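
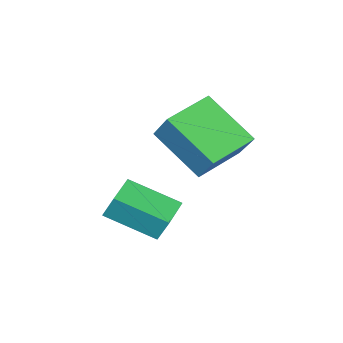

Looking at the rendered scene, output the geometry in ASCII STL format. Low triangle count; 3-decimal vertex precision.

solid 
facet normal -0.963 -0.023 0.269
outer loop
vertex -3.065 -4.696 3.635
vertex -2.783 -3.71 4.729
vertex -3.483 -3.07 2.276
endloop
endfacet
facet normal -0.188 -0.658 -0.729
outer loop
vertex -1.817 -3.03 1.811
vertex -3.065 -4.696 3.635
vertex -3.483 -3.07 2.276
endloop
endfacet
facet normal -0.963 -0.023 0.269
outer loop
vertex -3.483 -3.07 2.276
vertex -2.783 -3.71 4.729
vertex -3.201 -2.084 3.37
endloop
endfacet
facet normal -0.194 0.753 -0.629
outer loop
vertex -3.201 -2.084 3.37
vertex -1.817 -3.03 1.811
vertex -3.483 -3.07 2.276
endloop
endfacet
facet normal 0.194 -0.753 0.629
outer loop
vertex -3.065 -4.696 3.635
vertex -1.117 -3.67 4.264
vertex -2.783 -3.71 4.729
endloop
endfacet
facet normal -0.188 -0.658 -0.729
outer loop
vertex -1.399 -4.656 3.17
vertex -3.065 -4.696 3.635
vertex -1.817 -3.03 1.811
endloop
endfacet
facet normal 0.194 -0.753 0.629
outer loop
vertex -1.399 -4.656 3.17
vertex -1.117 -3.67 4.264
vertex -3.065 -4.696 3.635
endloop
endfacet
facet normal 0.188 0.658 0.729
outer loop
vertex -2.783 -3.71 4.729
vertex -1.117 -3.67 4.264
vertex -3.201 -2.084 3.37
endloop
endfacet
facet normal -0.194 0.753 -0.629
outer loop
vertex -1.535 -2.044 2.905
vertex -1.817 -3.03 1.811
vertex -3.201 -2.084 3.37
endloop
endfacet
facet normal 0.188 0.658 0.729
outer loop
vertex -3.201 -2.084 3.37
vertex -1.117 -3.67 4.264
vertex -1.535 -2.044 2.905
endloop
endfacet
facet normal 0.963 0.023 -0.269
outer loop
vertex -1.535 -2.044 2.905
vertex -1.399 -4.656 3.17
vertex -1.817 -3.03 1.811
endloop
endfacet
facet normal 0.963 0.023 -0.269
outer loop
vertex -1.117 -3.67 4.264
vertex -1.399 -4.656 3.17
vertex -1.535 -2.044 2.905
endloop
endfacet
facet normal -0.845 -0.498 0.195
outer loop
vertex -0.291 -4.537 1.629
vertex -1.287 -3.161 0.823
vertex -0.219 -5.012 0.729
endloop
endfacet
facet normal 0.530 -0.732 0.429
outer loop
vertex 0.787 -4.419 0.497
vertex -0.291 -4.537 1.629
vertex -0.219 -5.012 0.729
endloop
endfacet
facet normal -0.845 -0.498 0.194
outer loop
vertex -0.219 -5.012 0.729
vertex -1.287 -3.161 0.823
vertex -1.215 -3.635 -0.077
endloop
endfacet
facet normal 0.071 -0.465 -0.882
outer loop
vertex -1.215 -3.635 -0.077
vertex 0.787 -4.419 0.497
vertex -0.219 -5.012 0.729
endloop
endfacet
facet normal -0.071 0.465 0.882
outer loop
vertex -0.291 -4.537 1.629
vertex -0.281 -2.568 0.591
vertex -1.287 -3.161 0.823
endloop
endfacet
facet normal 0.530 -0.732 0.428
outer loop
vertex 0.715 -3.945 1.397
vertex -0.291 -4.537 1.629
vertex 0.787 -4.419 0.497
endloop
endfacet
facet normal -0.070 0.465 0.882
outer loop
vertex 0.715 -3.945 1.397
vertex -0.281 -2.568 0.591
vertex -0.291 -4.537 1.629
endloop
endfacet
facet normal -0.530 0.732 -0.428
outer loop
vertex -1.287 -3.161 0.823
vertex -0.281 -2.568 0.591
vertex -1.215 -3.635 -0.077
endloop
endfacet
facet normal 0.071 -0.466 -0.882
outer loop
vertex -0.209 -3.043 -0.309
vertex 0.787 -4.419 0.497
vertex -1.215 -3.635 -0.077
endloop
endfacet
facet normal -0.530 0.732 -0.429
outer loop
vertex -1.215 -3.635 -0.077
vertex -0.281 -2.568 0.591
vertex -0.209 -3.043 -0.309
endloop
endfacet
facet normal 0.845 0.498 -0.195
outer loop
vertex -0.209 -3.043 -0.309
vertex 0.715 -3.945 1.397
vertex 0.787 -4.419 0.497
endloop
endfacet
facet normal 0.845 0.497 -0.195
outer loop
vertex -0.281 -2.568 0.591
vertex 0.715 -3.945 1.397
vertex -0.209 -3.043 -0.309
endloop
endfacet

endsolid


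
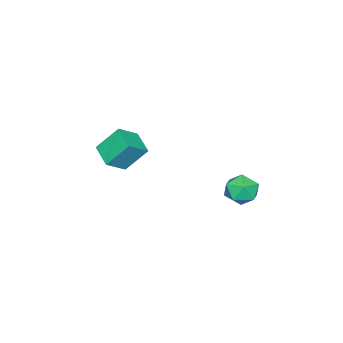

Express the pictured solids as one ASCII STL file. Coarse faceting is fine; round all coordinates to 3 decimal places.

solid 
facet normal -0.568 -0.767 0.297
outer loop
vertex 0.928 -2.934 4.812
vertex -0.161 -2.455 3.966
vertex 1.563 -3.943 3.423
endloop
endfacet
facet normal 0.746 -0.328 0.579
outer loop
vertex 2.421 -2.785 2.974
vertex 0.928 -2.934 4.812
vertex 1.563 -3.943 3.423
endloop
endfacet
facet normal -0.568 -0.767 0.298
outer loop
vertex 1.563 -3.943 3.423
vertex -0.161 -2.455 3.966
vertex 0.473 -3.464 2.577
endloop
endfacet
facet normal 0.347 -0.551 -0.759
outer loop
vertex 0.473 -3.464 2.577
vertex 2.421 -2.785 2.974
vertex 1.563 -3.943 3.423
endloop
endfacet
facet normal -0.347 0.551 0.759
outer loop
vertex 0.928 -2.934 4.812
vertex 0.697 -1.297 3.517
vertex -0.161 -2.455 3.966
endloop
endfacet
facet normal 0.746 -0.329 0.579
outer loop
vertex 1.787 -1.776 4.363
vertex 0.928 -2.934 4.812
vertex 2.421 -2.785 2.974
endloop
endfacet
facet normal -0.347 0.551 0.759
outer loop
vertex 1.787 -1.776 4.363
vertex 0.697 -1.297 3.517
vertex 0.928 -2.934 4.812
endloop
endfacet
facet normal -0.746 0.328 -0.579
outer loop
vertex -0.161 -2.455 3.966
vertex 0.697 -1.297 3.517
vertex 0.473 -3.464 2.577
endloop
endfacet
facet normal 0.347 -0.551 -0.759
outer loop
vertex 1.332 -2.306 2.128
vertex 2.421 -2.785 2.974
vertex 0.473 -3.464 2.577
endloop
endfacet
facet normal -0.746 0.328 -0.580
outer loop
vertex 0.473 -3.464 2.577
vertex 0.697 -1.297 3.517
vertex 1.332 -2.306 2.128
endloop
endfacet
facet normal 0.569 0.767 -0.298
outer loop
vertex 1.332 -2.306 2.128
vertex 1.787 -1.776 4.363
vertex 2.421 -2.785 2.974
endloop
endfacet
facet normal 0.568 0.767 -0.298
outer loop
vertex 0.697 -1.297 3.517
vertex 1.787 -1.776 4.363
vertex 1.332 -2.306 2.128
endloop
endfacet
facet normal -0.702 0.253 0.665
outer loop
vertex -0.47 4.539 2.283
vertex -1.033 3.708 2.005
vertex -0.334 3.63 2.773
endloop
endfacet
facet normal -0.056 0.467 0.882
outer loop
vertex -0.47 4.539 2.283
vertex -0.334 3.63 2.773
vertex 0.49 4.213 2.517
endloop
endfacet
facet normal 0.212 0.899 0.382
outer loop
vertex -0.47 4.539 2.283
vertex 0.49 4.213 2.517
vertex 0.3 4.651 1.592
endloop
endfacet
facet normal -0.268 0.953 -0.144
outer loop
vertex -0.47 4.539 2.283
vertex 0.3 4.651 1.592
vertex -0.641 4.339 1.276
endloop
endfacet
facet normal -0.832 0.553 0.031
outer loop
vertex -0.47 4.539 2.283
vertex -0.641 4.339 1.276
vertex -1.033 3.708 2.005
endloop
endfacet
facet normal 0.364 -0.108 0.925
outer loop
vertex 0.49 4.213 2.517
vertex -0.334 3.63 2.773
vertex 0.521 3.181 2.384
endloop
endfacet
facet normal -0.681 -0.455 0.574
outer loop
vertex -0.334 3.63 2.773
vertex -1.033 3.708 2.005
vertex -0.42 2.869 2.068
endloop
endfacet
facet normal -0.891 0.031 -0.452
outer loop
vertex -1.033 3.708 2.005
vertex -0.641 4.339 1.276
vertex -0.61 3.307 1.143
endloop
endfacet
facet normal 0.022 0.678 -0.735
outer loop
vertex -0.641 4.339 1.276
vertex 0.3 4.651 1.592
vertex 0.214 3.89 0.887
endloop
endfacet
facet normal 0.798 0.592 0.116
outer loop
vertex 0.3 4.651 1.592
vertex 0.49 4.213 2.517
vertex 0.913 3.812 1.655
endloop
endfacet
facet normal 0.268 -0.953 0.144
outer loop
vertex 0.35 2.981 1.377
vertex 0.521 3.181 2.384
vertex -0.42 2.869 2.068
endloop
endfacet
facet normal -0.212 -0.899 -0.382
outer loop
vertex 0.35 2.981 1.377
vertex -0.42 2.869 2.068
vertex -0.61 3.307 1.143
endloop
endfacet
facet normal 0.056 -0.467 -0.882
outer loop
vertex 0.35 2.981 1.377
vertex -0.61 3.307 1.143
vertex 0.214 3.89 0.887
endloop
endfacet
facet normal 0.702 -0.253 -0.665
outer loop
vertex 0.35 2.981 1.377
vertex 0.214 3.89 0.887
vertex 0.913 3.812 1.655
endloop
endfacet
facet normal 0.832 -0.553 -0.031
outer loop
vertex 0.35 2.981 1.377
vertex 0.913 3.812 1.655
vertex 0.521 3.181 2.384
endloop
endfacet
facet normal -0.022 -0.678 0.735
outer loop
vertex -0.42 2.869 2.068
vertex 0.521 3.181 2.384
vertex -0.334 3.63 2.773
endloop
endfacet
facet normal -0.798 -0.592 -0.116
outer loop
vertex -0.61 3.307 1.143
vertex -0.42 2.869 2.068
vertex -1.033 3.708 2.005
endloop
endfacet
facet normal -0.364 0.108 -0.925
outer loop
vertex 0.214 3.89 0.887
vertex -0.61 3.307 1.143
vertex -0.641 4.339 1.276
endloop
endfacet
facet normal 0.681 0.455 -0.574
outer loop
vertex 0.913 3.812 1.655
vertex 0.214 3.89 0.887
vertex 0.3 4.651 1.592
endloop
endfacet
facet normal 0.891 -0.031 0.452
outer loop
vertex 0.521 3.181 2.384
vertex 0.913 3.812 1.655
vertex 0.49 4.213 2.517
endloop
endfacet

endsolid


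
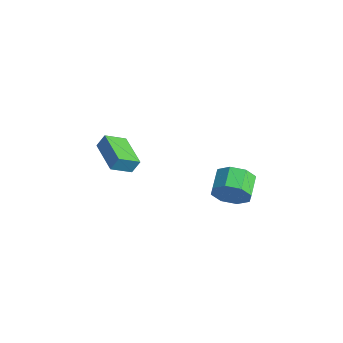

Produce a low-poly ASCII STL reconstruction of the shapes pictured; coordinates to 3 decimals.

solid 
facet normal 0.622 -0.720 -0.309
outer loop
vertex 3.894 0.781 1.041
vertex 3.294 0.632 0.18
vertex 4.124 1.247 0.417
endloop
endfacet
facet normal 0.730 0.391 0.561
outer loop
vertex 3.894 0.781 1.041
vertex 4.124 1.247 0.417
vertex 3.086 1.717 1.441
endloop
endfacet
facet normal 0.730 0.390 0.561
outer loop
vertex 3.086 1.717 1.441
vertex 4.124 1.247 0.417
vertex 3.316 2.183 0.818
endloop
endfacet
facet normal -0.622 0.720 0.309
outer loop
vertex 3.086 1.717 1.441
vertex 3.316 2.183 0.818
vertex 2.486 1.568 0.58
endloop
endfacet
facet normal 0.622 -0.720 -0.308
outer loop
vertex 4.124 1.247 0.417
vertex 3.294 0.632 0.18
vertex 3.868 1.352 -0.345
endloop
endfacet
facet normal 0.717 0.682 -0.147
outer loop
vertex 4.124 1.247 0.417
vertex 3.868 1.352 -0.345
vertex 3.316 2.183 0.818
endloop
endfacet
facet normal 0.717 0.682 -0.147
outer loop
vertex 3.316 2.183 0.818
vertex 3.868 1.352 -0.345
vertex 3.06 2.288 0.055
endloop
endfacet
facet normal -0.622 0.720 0.308
outer loop
vertex 3.316 2.183 0.818
vertex 3.06 2.288 0.055
vertex 2.486 1.568 0.58
endloop
endfacet
facet normal 0.621 -0.720 -0.308
outer loop
vertex 3.868 1.352 -0.345
vertex 3.294 0.632 0.18
vertex 3.276 1.036 -0.8
endloop
endfacet
facet normal 0.284 0.574 -0.768
outer loop
vertex 3.868 1.352 -0.345
vertex 3.276 1.036 -0.8
vertex 3.06 2.288 0.055
endloop
endfacet
facet normal 0.284 0.574 -0.768
outer loop
vertex 3.06 2.288 0.055
vertex 3.276 1.036 -0.8
vertex 2.468 1.972 -0.4
endloop
endfacet
facet normal -0.621 0.720 0.308
outer loop
vertex 3.06 2.288 0.055
vertex 2.468 1.972 -0.4
vertex 2.486 1.568 0.58
endloop
endfacet
facet normal 0.621 -0.720 -0.308
outer loop
vertex 3.276 1.036 -0.8
vertex 3.294 0.632 0.18
vertex 2.694 0.483 -0.681
endloop
endfacet
facet normal -0.315 0.130 -0.940
outer loop
vertex 3.276 1.036 -0.8
vertex 2.694 0.483 -0.681
vertex 2.468 1.972 -0.4
endloop
endfacet
facet normal -0.315 0.130 -0.940
outer loop
vertex 2.468 1.972 -0.4
vertex 2.694 0.483 -0.681
vertex 1.886 1.419 -0.281
endloop
endfacet
facet normal -0.621 0.720 0.308
outer loop
vertex 2.468 1.972 -0.4
vertex 1.886 1.419 -0.281
vertex 2.486 1.568 0.58
endloop
endfacet
facet normal 0.622 -0.720 -0.309
outer loop
vertex 2.694 0.483 -0.681
vertex 3.294 0.632 0.18
vertex 2.464 0.017 -0.058
endloop
endfacet
facet normal -0.730 -0.390 -0.561
outer loop
vertex 2.694 0.483 -0.681
vertex 2.464 0.017 -0.058
vertex 1.886 1.419 -0.281
endloop
endfacet
facet normal -0.730 -0.390 -0.561
outer loop
vertex 1.886 1.419 -0.281
vertex 2.464 0.017 -0.058
vertex 1.656 0.953 0.343
endloop
endfacet
facet normal -0.622 0.720 0.309
outer loop
vertex 1.886 1.419 -0.281
vertex 1.656 0.953 0.343
vertex 2.486 1.568 0.58
endloop
endfacet
facet normal 0.622 -0.720 -0.308
outer loop
vertex 2.464 0.017 -0.058
vertex 3.294 0.632 0.18
vertex 2.72 -0.088 0.705
endloop
endfacet
facet normal -0.717 -0.682 0.147
outer loop
vertex 2.464 0.017 -0.058
vertex 2.72 -0.088 0.705
vertex 1.656 0.953 0.343
endloop
endfacet
facet normal -0.717 -0.682 0.147
outer loop
vertex 1.656 0.953 0.343
vertex 2.72 -0.088 0.705
vertex 1.912 0.848 1.105
endloop
endfacet
facet normal -0.622 0.720 0.308
outer loop
vertex 1.656 0.953 0.343
vertex 1.912 0.848 1.105
vertex 2.486 1.568 0.58
endloop
endfacet
facet normal 0.621 -0.720 -0.308
outer loop
vertex 2.72 -0.088 0.705
vertex 3.294 0.632 0.18
vertex 3.312 0.228 1.16
endloop
endfacet
facet normal -0.284 -0.574 0.768
outer loop
vertex 2.72 -0.088 0.705
vertex 3.312 0.228 1.16
vertex 1.912 0.848 1.105
endloop
endfacet
facet normal -0.284 -0.574 0.768
outer loop
vertex 1.912 0.848 1.105
vertex 3.312 0.228 1.16
vertex 2.504 1.164 1.56
endloop
endfacet
facet normal -0.621 0.720 0.308
outer loop
vertex 1.912 0.848 1.105
vertex 2.504 1.164 1.56
vertex 2.486 1.568 0.58
endloop
endfacet
facet normal 0.621 -0.720 -0.308
outer loop
vertex 3.312 0.228 1.16
vertex 3.294 0.632 0.18
vertex 3.894 0.781 1.041
endloop
endfacet
facet normal 0.315 -0.130 0.940
outer loop
vertex 3.312 0.228 1.16
vertex 3.894 0.781 1.041
vertex 2.504 1.164 1.56
endloop
endfacet
facet normal 0.315 -0.130 0.940
outer loop
vertex 2.504 1.164 1.56
vertex 3.894 0.781 1.041
vertex 3.086 1.717 1.441
endloop
endfacet
facet normal -0.621 0.720 0.308
outer loop
vertex 2.504 1.164 1.56
vertex 3.086 1.717 1.441
vertex 2.486 1.568 0.58
endloop
endfacet
facet normal -0.961 0.266 0.078
outer loop
vertex -4.163 -1.741 0.85
vertex -3.902 -0.592 0.151
vertex -4.336 -2.15 0.113
endloop
endfacet
facet normal -0.190 -0.839 0.510
outer loop
vertex -2.318 -2.708 -0.051
vertex -4.163 -1.741 0.85
vertex -4.336 -2.15 0.113
endloop
endfacet
facet normal -0.961 0.266 0.078
outer loop
vertex -4.336 -2.15 0.113
vertex -3.902 -0.592 0.151
vertex -4.075 -1.001 -0.586
endloop
endfacet
facet normal -0.201 -0.475 -0.856
outer loop
vertex -4.075 -1.001 -0.586
vertex -2.318 -2.708 -0.051
vertex -4.336 -2.15 0.113
endloop
endfacet
facet normal 0.201 0.475 0.856
outer loop
vertex -4.163 -1.741 0.85
vertex -1.884 -1.15 -0.013
vertex -3.902 -0.592 0.151
endloop
endfacet
facet normal -0.190 -0.839 0.510
outer loop
vertex -2.145 -2.299 0.686
vertex -4.163 -1.741 0.85
vertex -2.318 -2.708 -0.051
endloop
endfacet
facet normal 0.201 0.475 0.856
outer loop
vertex -2.145 -2.299 0.686
vertex -1.884 -1.15 -0.013
vertex -4.163 -1.741 0.85
endloop
endfacet
facet normal 0.190 0.839 -0.510
outer loop
vertex -3.902 -0.592 0.151
vertex -1.884 -1.15 -0.013
vertex -4.075 -1.001 -0.586
endloop
endfacet
facet normal -0.201 -0.475 -0.856
outer loop
vertex -2.057 -1.559 -0.75
vertex -2.318 -2.708 -0.051
vertex -4.075 -1.001 -0.586
endloop
endfacet
facet normal 0.190 0.839 -0.510
outer loop
vertex -4.075 -1.001 -0.586
vertex -1.884 -1.15 -0.013
vertex -2.057 -1.559 -0.75
endloop
endfacet
facet normal 0.961 -0.266 -0.078
outer loop
vertex -2.057 -1.559 -0.75
vertex -2.145 -2.299 0.686
vertex -2.318 -2.708 -0.051
endloop
endfacet
facet normal 0.961 -0.266 -0.078
outer loop
vertex -1.884 -1.15 -0.013
vertex -2.145 -2.299 0.686
vertex -2.057 -1.559 -0.75
endloop
endfacet

endsolid


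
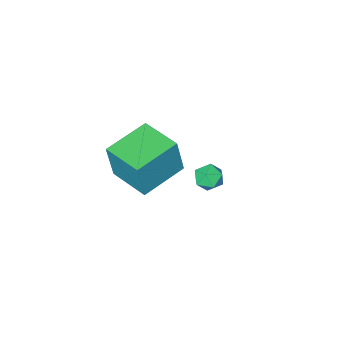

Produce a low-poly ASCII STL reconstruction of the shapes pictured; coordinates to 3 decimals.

solid 
facet normal -0.980 -0.116 0.164
outer loop
vertex -1.404 -3.474 -1.477
vertex -1.625 -1.497 -1.4
vertex -1.72 -3.437 -3.34
endloop
endfacet
facet normal 0.111 -0.993 -0.039
outer loop
vertex 0.425 -3.183 -3.7
vertex -1.404 -3.474 -1.477
vertex -1.72 -3.437 -3.34
endloop
endfacet
facet normal -0.979 -0.116 0.164
outer loop
vertex -1.72 -3.437 -3.34
vertex -1.625 -1.497 -1.4
vertex -1.942 -1.461 -3.263
endloop
endfacet
facet normal -0.168 0.020 -0.986
outer loop
vertex -1.942 -1.461 -3.263
vertex 0.425 -3.183 -3.7
vertex -1.72 -3.437 -3.34
endloop
endfacet
facet normal 0.168 -0.020 0.986
outer loop
vertex -1.404 -3.474 -1.477
vertex 0.52 -1.243 -1.76
vertex -1.625 -1.497 -1.4
endloop
endfacet
facet normal 0.112 -0.993 -0.038
outer loop
vertex 0.742 -3.219 -1.837
vertex -1.404 -3.474 -1.477
vertex 0.425 -3.183 -3.7
endloop
endfacet
facet normal 0.168 -0.020 0.986
outer loop
vertex 0.742 -3.219 -1.837
vertex 0.52 -1.243 -1.76
vertex -1.404 -3.474 -1.477
endloop
endfacet
facet normal -0.111 0.993 0.038
outer loop
vertex -1.625 -1.497 -1.4
vertex 0.52 -1.243 -1.76
vertex -1.942 -1.461 -3.263
endloop
endfacet
facet normal -0.168 0.020 -0.986
outer loop
vertex 0.204 -1.206 -3.623
vertex 0.425 -3.183 -3.7
vertex -1.942 -1.461 -3.263
endloop
endfacet
facet normal -0.112 0.993 0.039
outer loop
vertex -1.942 -1.461 -3.263
vertex 0.52 -1.243 -1.76
vertex 0.204 -1.206 -3.623
endloop
endfacet
facet normal 0.980 0.116 -0.164
outer loop
vertex 0.204 -1.206 -3.623
vertex 0.742 -3.219 -1.837
vertex 0.425 -3.183 -3.7
endloop
endfacet
facet normal 0.980 0.116 -0.164
outer loop
vertex 0.52 -1.243 -1.76
vertex 0.742 -3.219 -1.837
vertex 0.204 -1.206 -3.623
endloop
endfacet
facet normal -0.706 -0.578 0.409
outer loop
vertex -0.844 2.597 0.766
vertex -0.428 2.069 0.737
vertex -0.435 2.463 1.282
endloop
endfacet
facet normal -0.767 0.097 0.634
outer loop
vertex -0.844 2.597 0.766
vertex -0.435 2.463 1.282
vertex -0.522 3.098 1.079
endloop
endfacet
facet normal -0.856 0.513 0.061
outer loop
vertex -0.844 2.597 0.766
vertex -0.522 3.098 1.079
vertex -0.57 3.097 0.408
endloop
endfacet
facet normal -0.850 0.095 -0.518
outer loop
vertex -0.844 2.597 0.766
vertex -0.57 3.097 0.408
vertex -0.512 2.46 0.196
endloop
endfacet
facet normal -0.757 -0.580 -0.302
outer loop
vertex -0.844 2.597 0.766
vertex -0.512 2.46 0.196
vertex -0.428 2.069 0.737
endloop
endfacet
facet normal -0.155 0.282 0.947
outer loop
vertex -0.522 3.098 1.079
vertex -0.435 2.463 1.282
vertex 0.092 2.88 1.244
endloop
endfacet
facet normal -0.055 -0.810 0.585
outer loop
vertex -0.435 2.463 1.282
vertex -0.428 2.069 0.737
vertex 0.15 2.243 1.032
endloop
endfacet
facet normal -0.136 -0.813 -0.566
outer loop
vertex -0.428 2.069 0.737
vertex -0.512 2.46 0.196
vertex 0.102 2.242 0.361
endloop
endfacet
facet normal -0.287 0.279 -0.916
outer loop
vertex -0.512 2.46 0.196
vertex -0.57 3.097 0.408
vertex 0.015 2.877 0.158
endloop
endfacet
facet normal -0.297 0.955 0.020
outer loop
vertex -0.57 3.097 0.408
vertex -0.522 3.098 1.079
vertex 0.008 3.271 0.703
endloop
endfacet
facet normal 0.850 -0.095 0.518
outer loop
vertex 0.424 2.743 0.674
vertex 0.092 2.88 1.244
vertex 0.15 2.243 1.032
endloop
endfacet
facet normal 0.856 -0.513 -0.061
outer loop
vertex 0.424 2.743 0.674
vertex 0.15 2.243 1.032
vertex 0.102 2.242 0.361
endloop
endfacet
facet normal 0.767 -0.097 -0.634
outer loop
vertex 0.424 2.743 0.674
vertex 0.102 2.242 0.361
vertex 0.015 2.877 0.158
endloop
endfacet
facet normal 0.706 0.578 -0.409
outer loop
vertex 0.424 2.743 0.674
vertex 0.015 2.877 0.158
vertex 0.008 3.271 0.703
endloop
endfacet
facet normal 0.757 0.580 0.302
outer loop
vertex 0.424 2.743 0.674
vertex 0.008 3.271 0.703
vertex 0.092 2.88 1.244
endloop
endfacet
facet normal 0.287 -0.279 0.916
outer loop
vertex 0.15 2.243 1.032
vertex 0.092 2.88 1.244
vertex -0.435 2.463 1.282
endloop
endfacet
facet normal 0.297 -0.955 -0.020
outer loop
vertex 0.102 2.242 0.361
vertex 0.15 2.243 1.032
vertex -0.428 2.069 0.737
endloop
endfacet
facet normal 0.155 -0.282 -0.947
outer loop
vertex 0.015 2.877 0.158
vertex 0.102 2.242 0.361
vertex -0.512 2.46 0.196
endloop
endfacet
facet normal 0.055 0.810 -0.585
outer loop
vertex 0.008 3.271 0.703
vertex 0.015 2.877 0.158
vertex -0.57 3.097 0.408
endloop
endfacet
facet normal 0.136 0.813 0.566
outer loop
vertex 0.092 2.88 1.244
vertex 0.008 3.271 0.703
vertex -0.522 3.098 1.079
endloop
endfacet

endsolid


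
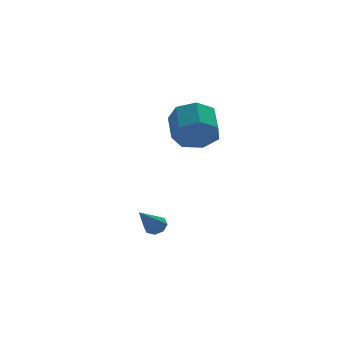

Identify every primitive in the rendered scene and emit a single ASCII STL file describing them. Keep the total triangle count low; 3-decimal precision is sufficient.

solid 
facet normal 0.527 0.496 -0.690
outer loop
vertex -0.508 3.396 -0.784
vertex -0.882 3.34 -1.11
vertex -0.759 3.684 -0.769
endloop
endfacet
facet normal 0.375 0.281 0.884
outer loop
vertex -0.508 3.396 -0.784
vertex -0.759 3.684 -0.769
vertex -1.738 2.54 0.01
endloop
endfacet
facet normal 0.530 0.494 -0.689
outer loop
vertex -0.759 3.684 -0.769
vertex -0.882 3.34 -1.11
vertex -1.082 3.771 -0.955
endloop
endfacet
facet normal -0.225 0.673 0.705
outer loop
vertex -0.759 3.684 -0.769
vertex -1.082 3.771 -0.955
vertex -1.738 2.54 0.01
endloop
endfacet
facet normal 0.527 0.493 -0.692
outer loop
vertex -1.082 3.771 -0.955
vertex -0.882 3.34 -1.11
vertex -1.289 3.605 -1.231
endloop
endfacet
facet normal -0.775 0.590 0.226
outer loop
vertex -1.082 3.771 -0.955
vertex -1.289 3.605 -1.231
vertex -1.738 2.54 0.01
endloop
endfacet
facet normal 0.527 0.493 -0.692
outer loop
vertex -1.289 3.605 -1.231
vertex -0.882 3.34 -1.11
vertex -1.257 3.283 -1.436
endloop
endfacet
facet normal -0.957 0.081 -0.277
outer loop
vertex -1.289 3.605 -1.231
vertex -1.257 3.283 -1.436
vertex -1.738 2.54 0.01
endloop
endfacet
facet normal 0.527 0.493 -0.692
outer loop
vertex -1.257 3.283 -1.436
vertex -0.882 3.34 -1.11
vertex -1.006 2.995 -1.45
endloop
endfacet
facet normal -0.663 -0.553 -0.505
outer loop
vertex -1.257 3.283 -1.436
vertex -1.006 2.995 -1.45
vertex -1.738 2.54 0.01
endloop
endfacet
facet normal 0.527 0.493 -0.692
outer loop
vertex -1.006 2.995 -1.45
vertex -0.882 3.34 -1.11
vertex -0.682 2.908 -1.265
endloop
endfacet
facet normal -0.066 -0.943 -0.327
outer loop
vertex -1.006 2.995 -1.45
vertex -0.682 2.908 -1.265
vertex -1.738 2.54 0.01
endloop
endfacet
facet normal 0.528 0.493 -0.692
outer loop
vertex -0.682 2.908 -1.265
vertex -0.882 3.34 -1.11
vertex -0.476 3.075 -0.989
endloop
endfacet
facet normal 0.488 -0.859 0.156
outer loop
vertex -0.682 2.908 -1.265
vertex -0.476 3.075 -0.989
vertex -1.738 2.54 0.01
endloop
endfacet
facet normal 0.528 0.494 -0.691
outer loop
vertex -0.476 3.075 -0.989
vertex -0.882 3.34 -1.11
vertex -0.508 3.396 -0.784
endloop
endfacet
facet normal 0.668 -0.352 0.656
outer loop
vertex -0.476 3.075 -0.989
vertex -0.508 3.396 -0.784
vertex -1.738 2.54 0.01
endloop
endfacet
facet normal -0.132 -0.880 -0.456
outer loop
vertex 1.097 3.623 2.774
vertex 0.721 3.262 3.58
vertex 0.272 3.704 2.856
endloop
endfacet
facet normal -0.042 0.465 -0.884
outer loop
vertex 1.097 3.623 2.774
vertex 0.272 3.704 2.856
vertex 1.276 4.82 3.395
endloop
endfacet
facet normal -0.042 0.465 -0.884
outer loop
vertex 1.276 4.82 3.395
vertex 0.272 3.704 2.856
vertex 0.45 4.901 3.477
endloop
endfacet
facet normal 0.132 0.880 0.457
outer loop
vertex 1.276 4.82 3.395
vertex 0.45 4.901 3.477
vertex 0.899 4.458 4.2
endloop
endfacet
facet normal -0.131 -0.880 -0.456
outer loop
vertex 0.272 3.704 2.856
vertex 0.721 3.262 3.58
vertex -0.215 3.452 3.483
endloop
endfacet
facet normal -0.801 0.365 -0.475
outer loop
vertex 0.272 3.704 2.856
vertex -0.215 3.452 3.483
vertex 0.45 4.901 3.477
endloop
endfacet
facet normal -0.800 0.365 -0.476
outer loop
vertex 0.45 4.901 3.477
vertex -0.215 3.452 3.483
vertex -0.037 4.649 4.103
endloop
endfacet
facet normal 0.132 0.880 0.457
outer loop
vertex 0.45 4.901 3.477
vertex -0.037 4.649 4.103
vertex 0.899 4.458 4.2
endloop
endfacet
facet normal -0.131 -0.880 -0.457
outer loop
vertex -0.215 3.452 3.483
vertex 0.721 3.262 3.58
vertex 0.002 3.056 4.183
endloop
endfacet
facet normal -0.957 -0.009 0.292
outer loop
vertex -0.215 3.452 3.483
vertex 0.002 3.056 4.183
vertex -0.037 4.649 4.103
endloop
endfacet
facet normal -0.956 -0.009 0.293
outer loop
vertex -0.037 4.649 4.103
vertex 0.002 3.056 4.183
vertex 0.181 4.253 4.803
endloop
endfacet
facet normal 0.132 0.880 0.457
outer loop
vertex -0.037 4.649 4.103
vertex 0.181 4.253 4.803
vertex 0.899 4.458 4.2
endloop
endfacet
facet normal -0.132 -0.879 -0.457
outer loop
vertex 0.002 3.056 4.183
vertex 0.721 3.262 3.58
vertex 0.761 2.815 4.428
endloop
endfacet
facet normal -0.391 -0.377 0.840
outer loop
vertex 0.002 3.056 4.183
vertex 0.761 2.815 4.428
vertex 0.181 4.253 4.803
endloop
endfacet
facet normal -0.392 -0.377 0.839
outer loop
vertex 0.181 4.253 4.803
vertex 0.761 2.815 4.428
vertex 0.94 4.012 5.049
endloop
endfacet
facet normal 0.132 0.880 0.456
outer loop
vertex 0.181 4.253 4.803
vertex 0.94 4.012 5.049
vertex 0.899 4.458 4.2
endloop
endfacet
facet normal -0.132 -0.879 -0.457
outer loop
vertex 0.761 2.815 4.428
vertex 0.721 3.262 3.58
vertex 1.489 2.91 4.035
endloop
endfacet
facet normal 0.467 -0.461 0.754
outer loop
vertex 0.761 2.815 4.428
vertex 1.489 2.91 4.035
vertex 0.94 4.012 5.049
endloop
endfacet
facet normal 0.467 -0.461 0.754
outer loop
vertex 0.94 4.012 5.049
vertex 1.489 2.91 4.035
vertex 1.668 4.107 4.656
endloop
endfacet
facet normal 0.131 0.880 0.456
outer loop
vertex 0.94 4.012 5.049
vertex 1.668 4.107 4.656
vertex 0.899 4.458 4.2
endloop
endfacet
facet normal -0.132 -0.880 -0.457
outer loop
vertex 1.489 2.91 4.035
vertex 0.721 3.262 3.58
vertex 1.639 3.27 3.299
endloop
endfacet
facet normal 0.975 -0.198 0.102
outer loop
vertex 1.489 2.91 4.035
vertex 1.639 3.27 3.299
vertex 1.668 4.107 4.656
endloop
endfacet
facet normal 0.975 -0.197 0.101
outer loop
vertex 1.668 4.107 4.656
vertex 1.639 3.27 3.299
vertex 1.817 4.467 3.92
endloop
endfacet
facet normal 0.131 0.880 0.457
outer loop
vertex 1.668 4.107 4.656
vertex 1.817 4.467 3.92
vertex 0.899 4.458 4.2
endloop
endfacet
facet normal -0.132 -0.880 -0.456
outer loop
vertex 1.639 3.27 3.299
vertex 0.721 3.262 3.58
vertex 1.097 3.623 2.774
endloop
endfacet
facet normal 0.748 0.215 -0.628
outer loop
vertex 1.639 3.27 3.299
vertex 1.097 3.623 2.774
vertex 1.817 4.467 3.92
endloop
endfacet
facet normal 0.749 0.214 -0.628
outer loop
vertex 1.817 4.467 3.92
vertex 1.097 3.623 2.774
vertex 1.276 4.82 3.395
endloop
endfacet
facet normal 0.131 0.880 0.457
outer loop
vertex 1.817 4.467 3.92
vertex 1.276 4.82 3.395
vertex 0.899 4.458 4.2
endloop
endfacet

endsolid


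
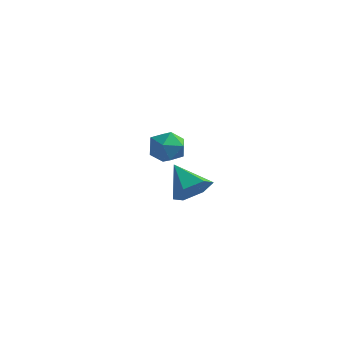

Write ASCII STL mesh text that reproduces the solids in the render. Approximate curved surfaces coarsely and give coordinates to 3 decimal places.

solid 
facet normal -0.149 0.986 0.070
outer loop
vertex -0.034 4.134 1.413
vertex -0.304 4.039 2.171
vertex 0.484 4.168 2.034
endloop
endfacet
facet normal 0.392 0.841 -0.373
outer loop
vertex -0.034 4.134 1.413
vertex 0.484 4.168 2.034
vertex 0.689 3.773 1.358
endloop
endfacet
facet normal 0.143 0.423 -0.895
outer loop
vertex -0.034 4.134 1.413
vertex 0.689 3.773 1.358
vertex 0.028 3.4 1.076
endloop
endfacet
facet normal -0.551 0.309 -0.775
outer loop
vertex -0.034 4.134 1.413
vertex 0.028 3.4 1.076
vertex -0.586 3.565 1.578
endloop
endfacet
facet normal -0.732 0.658 -0.178
outer loop
vertex -0.034 4.134 1.413
vertex -0.586 3.565 1.578
vertex -0.304 4.039 2.171
endloop
endfacet
facet normal 0.882 0.472 -0.008
outer loop
vertex 0.689 3.773 1.358
vertex 0.484 4.168 2.034
vertex 0.866 3.455 2.082
endloop
endfacet
facet normal 0.007 0.707 0.707
outer loop
vertex 0.484 4.168 2.034
vertex -0.304 4.039 2.171
vertex 0.252 3.62 2.584
endloop
endfacet
facet normal -0.936 0.175 0.306
outer loop
vertex -0.304 4.039 2.171
vertex -0.586 3.565 1.578
vertex -0.409 3.247 2.302
endloop
endfacet
facet normal -0.643 -0.389 -0.659
outer loop
vertex -0.586 3.565 1.578
vertex 0.028 3.4 1.076
vertex -0.204 2.852 1.626
endloop
endfacet
facet normal 0.480 -0.205 -0.853
outer loop
vertex 0.028 3.4 1.076
vertex 0.689 3.773 1.358
vertex 0.584 2.981 1.489
endloop
endfacet
facet normal 0.551 -0.309 0.775
outer loop
vertex 0.314 2.886 2.247
vertex 0.866 3.455 2.082
vertex 0.252 3.62 2.584
endloop
endfacet
facet normal -0.143 -0.423 0.895
outer loop
vertex 0.314 2.886 2.247
vertex 0.252 3.62 2.584
vertex -0.409 3.247 2.302
endloop
endfacet
facet normal -0.392 -0.841 0.373
outer loop
vertex 0.314 2.886 2.247
vertex -0.409 3.247 2.302
vertex -0.204 2.852 1.626
endloop
endfacet
facet normal 0.149 -0.986 -0.070
outer loop
vertex 0.314 2.886 2.247
vertex -0.204 2.852 1.626
vertex 0.584 2.981 1.489
endloop
endfacet
facet normal 0.732 -0.658 0.178
outer loop
vertex 0.314 2.886 2.247
vertex 0.584 2.981 1.489
vertex 0.866 3.455 2.082
endloop
endfacet
facet normal 0.643 0.389 0.659
outer loop
vertex 0.252 3.62 2.584
vertex 0.866 3.455 2.082
vertex 0.484 4.168 2.034
endloop
endfacet
facet normal -0.480 0.205 0.853
outer loop
vertex -0.409 3.247 2.302
vertex 0.252 3.62 2.584
vertex -0.304 4.039 2.171
endloop
endfacet
facet normal -0.882 -0.472 0.008
outer loop
vertex -0.204 2.852 1.626
vertex -0.409 3.247 2.302
vertex -0.586 3.565 1.578
endloop
endfacet
facet normal -0.007 -0.707 -0.707
outer loop
vertex 0.584 2.981 1.489
vertex -0.204 2.852 1.626
vertex 0.028 3.4 1.076
endloop
endfacet
facet normal 0.936 -0.175 -0.306
outer loop
vertex 0.866 3.455 2.082
vertex 0.584 2.981 1.489
vertex 0.689 3.773 1.358
endloop
endfacet
facet normal 0.748 -0.331 -0.575
outer loop
vertex 4.286 -1.154 3.382
vertex 3.839 -1.065 2.749
vertex 4.288 -0.477 2.995
endloop
endfacet
facet normal 0.261 0.478 0.838
outer loop
vertex 4.286 -1.154 3.382
vertex 4.288 -0.477 2.995
vertex 2.821 -0.615 3.531
endloop
endfacet
facet normal 0.748 -0.331 -0.575
outer loop
vertex 4.288 -0.477 2.995
vertex 3.839 -1.065 2.749
vertex 3.841 -0.388 2.362
endloop
endfacet
facet normal -0.033 0.986 0.162
outer loop
vertex 4.288 -0.477 2.995
vertex 3.841 -0.388 2.362
vertex 2.821 -0.615 3.531
endloop
endfacet
facet normal 0.748 -0.331 -0.575
outer loop
vertex 3.841 -0.388 2.362
vertex 3.839 -1.065 2.749
vertex 3.392 -0.976 2.116
endloop
endfacet
facet normal -0.628 0.655 -0.420
outer loop
vertex 3.841 -0.388 2.362
vertex 3.392 -0.976 2.116
vertex 2.821 -0.615 3.531
endloop
endfacet
facet normal 0.748 -0.330 -0.575
outer loop
vertex 3.392 -0.976 2.116
vertex 3.839 -1.065 2.749
vertex 3.39 -1.654 2.503
endloop
endfacet
facet normal -0.927 -0.184 -0.327
outer loop
vertex 3.392 -0.976 2.116
vertex 3.39 -1.654 2.503
vertex 2.821 -0.615 3.531
endloop
endfacet
facet normal 0.749 -0.331 -0.575
outer loop
vertex 3.39 -1.654 2.503
vertex 3.839 -1.065 2.749
vertex 3.837 -1.742 3.136
endloop
endfacet
facet normal -0.632 -0.692 0.350
outer loop
vertex 3.39 -1.654 2.503
vertex 3.837 -1.742 3.136
vertex 2.821 -0.615 3.531
endloop
endfacet
facet normal 0.748 -0.331 -0.575
outer loop
vertex 3.837 -1.742 3.136
vertex 3.839 -1.065 2.749
vertex 4.286 -1.154 3.382
endloop
endfacet
facet normal -0.038 -0.361 0.932
outer loop
vertex 3.837 -1.742 3.136
vertex 4.286 -1.154 3.382
vertex 2.821 -0.615 3.531
endloop
endfacet

endsolid


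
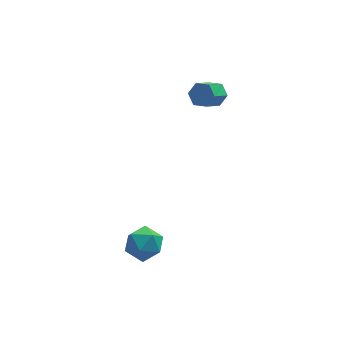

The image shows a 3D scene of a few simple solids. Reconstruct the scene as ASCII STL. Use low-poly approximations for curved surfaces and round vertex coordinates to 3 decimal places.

solid 
facet normal -0.923 0.288 0.254
outer loop
vertex -2.037 -2.453 -3.059
vertex -2.412 -3.564 -3.163
vertex -2.006 -3.174 -2.129
endloop
endfacet
facet normal -0.432 0.706 0.561
outer loop
vertex -2.037 -2.453 -3.059
vertex -2.006 -3.174 -2.129
vertex -1.102 -2.45 -2.343
endloop
endfacet
facet normal -0.037 0.998 0.045
outer loop
vertex -2.037 -2.453 -3.059
vertex -1.102 -2.45 -2.343
vertex -0.95 -2.392 -3.509
endloop
endfacet
facet normal -0.284 0.762 -0.582
outer loop
vertex -2.037 -2.453 -3.059
vertex -0.95 -2.392 -3.509
vertex -1.76 -3.081 -4.016
endloop
endfacet
facet normal -0.831 0.323 -0.453
outer loop
vertex -2.037 -2.453 -3.059
vertex -1.76 -3.081 -4.016
vertex -2.412 -3.564 -3.163
endloop
endfacet
facet normal -0.007 0.291 0.957
outer loop
vertex -1.102 -2.45 -2.343
vertex -2.006 -3.174 -2.129
vertex -0.9 -3.559 -2.004
endloop
endfacet
facet normal -0.801 -0.384 0.459
outer loop
vertex -2.006 -3.174 -2.129
vertex -2.412 -3.564 -3.163
vertex -1.71 -4.248 -2.511
endloop
endfacet
facet normal -0.652 -0.328 -0.684
outer loop
vertex -2.412 -3.564 -3.163
vertex -1.76 -3.081 -4.016
vertex -1.558 -4.19 -3.677
endloop
endfacet
facet normal 0.234 0.382 -0.894
outer loop
vertex -1.76 -3.081 -4.016
vertex -0.95 -2.392 -3.509
vertex -0.654 -3.466 -3.891
endloop
endfacet
facet normal 0.633 0.765 0.121
outer loop
vertex -0.95 -2.392 -3.509
vertex -1.102 -2.45 -2.343
vertex -0.248 -3.076 -2.857
endloop
endfacet
facet normal 0.284 -0.762 0.582
outer loop
vertex -0.623 -4.187 -2.961
vertex -0.9 -3.559 -2.004
vertex -1.71 -4.248 -2.511
endloop
endfacet
facet normal 0.037 -0.998 -0.045
outer loop
vertex -0.623 -4.187 -2.961
vertex -1.71 -4.248 -2.511
vertex -1.558 -4.19 -3.677
endloop
endfacet
facet normal 0.432 -0.706 -0.561
outer loop
vertex -0.623 -4.187 -2.961
vertex -1.558 -4.19 -3.677
vertex -0.654 -3.466 -3.891
endloop
endfacet
facet normal 0.923 -0.288 -0.254
outer loop
vertex -0.623 -4.187 -2.961
vertex -0.654 -3.466 -3.891
vertex -0.248 -3.076 -2.857
endloop
endfacet
facet normal 0.831 -0.323 0.453
outer loop
vertex -0.623 -4.187 -2.961
vertex -0.248 -3.076 -2.857
vertex -0.9 -3.559 -2.004
endloop
endfacet
facet normal -0.234 -0.382 0.894
outer loop
vertex -1.71 -4.248 -2.511
vertex -0.9 -3.559 -2.004
vertex -2.006 -3.174 -2.129
endloop
endfacet
facet normal -0.633 -0.765 -0.121
outer loop
vertex -1.558 -4.19 -3.677
vertex -1.71 -4.248 -2.511
vertex -2.412 -3.564 -3.163
endloop
endfacet
facet normal 0.007 -0.291 -0.957
outer loop
vertex -0.654 -3.466 -3.891
vertex -1.558 -4.19 -3.677
vertex -1.76 -3.081 -4.016
endloop
endfacet
facet normal 0.801 0.384 -0.459
outer loop
vertex -0.248 -3.076 -2.857
vertex -0.654 -3.466 -3.891
vertex -0.95 -2.392 -3.509
endloop
endfacet
facet normal 0.652 0.328 0.684
outer loop
vertex -0.9 -3.559 -2.004
vertex -0.248 -3.076 -2.857
vertex -1.102 -2.45 -2.343
endloop
endfacet
facet normal 0.580 0.552 -0.600
outer loop
vertex 4.378 2.266 3.683
vertex 3.741 2.729 3.493
vertex 4.209 2.924 4.125
endloop
endfacet
facet normal 0.788 -0.191 0.586
outer loop
vertex 4.378 2.266 3.683
vertex 4.209 2.924 4.125
vertex 3.456 1.389 4.637
endloop
endfacet
facet normal 0.787 -0.191 0.586
outer loop
vertex 3.456 1.389 4.637
vertex 4.209 2.924 4.125
vertex 3.287 2.046 5.078
endloop
endfacet
facet normal -0.579 -0.552 0.600
outer loop
vertex 3.456 1.389 4.637
vertex 3.287 2.046 5.078
vertex 2.819 1.851 4.447
endloop
endfacet
facet normal 0.579 0.552 -0.599
outer loop
vertex 4.209 2.924 4.125
vertex 3.741 2.729 3.493
vertex 3.572 3.386 3.935
endloop
endfacet
facet normal 0.212 0.608 0.765
outer loop
vertex 4.209 2.924 4.125
vertex 3.572 3.386 3.935
vertex 3.287 2.046 5.078
endloop
endfacet
facet normal 0.213 0.607 0.765
outer loop
vertex 3.287 2.046 5.078
vertex 3.572 3.386 3.935
vertex 2.65 2.509 4.888
endloop
endfacet
facet normal -0.580 -0.551 0.600
outer loop
vertex 3.287 2.046 5.078
vertex 2.65 2.509 4.888
vertex 2.819 1.851 4.447
endloop
endfacet
facet normal 0.579 0.552 -0.599
outer loop
vertex 3.572 3.386 3.935
vertex 3.741 2.729 3.493
vertex 3.104 3.191 3.303
endloop
endfacet
facet normal -0.575 0.799 0.179
outer loop
vertex 3.572 3.386 3.935
vertex 3.104 3.191 3.303
vertex 2.65 2.509 4.888
endloop
endfacet
facet normal -0.574 0.799 0.179
outer loop
vertex 2.65 2.509 4.888
vertex 3.104 3.191 3.303
vertex 2.182 2.314 4.257
endloop
endfacet
facet normal -0.580 -0.551 0.600
outer loop
vertex 2.65 2.509 4.888
vertex 2.182 2.314 4.257
vertex 2.819 1.851 4.447
endloop
endfacet
facet normal 0.579 0.552 -0.600
outer loop
vertex 3.104 3.191 3.303
vertex 3.741 2.729 3.493
vertex 3.273 2.534 2.862
endloop
endfacet
facet normal -0.788 0.191 -0.586
outer loop
vertex 3.104 3.191 3.303
vertex 3.273 2.534 2.862
vertex 2.182 2.314 4.257
endloop
endfacet
facet normal -0.788 0.191 -0.586
outer loop
vertex 2.182 2.314 4.257
vertex 3.273 2.534 2.862
vertex 2.351 1.656 3.815
endloop
endfacet
facet normal -0.580 -0.552 0.600
outer loop
vertex 2.182 2.314 4.257
vertex 2.351 1.656 3.815
vertex 2.819 1.851 4.447
endloop
endfacet
facet normal 0.580 0.551 -0.600
outer loop
vertex 3.273 2.534 2.862
vertex 3.741 2.729 3.493
vertex 3.91 2.071 3.052
endloop
endfacet
facet normal -0.213 -0.607 -0.765
outer loop
vertex 3.273 2.534 2.862
vertex 3.91 2.071 3.052
vertex 2.351 1.656 3.815
endloop
endfacet
facet normal -0.213 -0.608 -0.765
outer loop
vertex 2.351 1.656 3.815
vertex 3.91 2.071 3.052
vertex 2.988 1.194 4.005
endloop
endfacet
facet normal -0.579 -0.552 0.599
outer loop
vertex 2.351 1.656 3.815
vertex 2.988 1.194 4.005
vertex 2.819 1.851 4.447
endloop
endfacet
facet normal 0.580 0.551 -0.600
outer loop
vertex 3.91 2.071 3.052
vertex 3.741 2.729 3.493
vertex 4.378 2.266 3.683
endloop
endfacet
facet normal 0.574 -0.799 -0.179
outer loop
vertex 3.91 2.071 3.052
vertex 4.378 2.266 3.683
vertex 2.988 1.194 4.005
endloop
endfacet
facet normal 0.575 -0.799 -0.179
outer loop
vertex 2.988 1.194 4.005
vertex 4.378 2.266 3.683
vertex 3.456 1.389 4.637
endloop
endfacet
facet normal -0.579 -0.552 0.599
outer loop
vertex 2.988 1.194 4.005
vertex 3.456 1.389 4.637
vertex 2.819 1.851 4.447
endloop
endfacet

endsolid


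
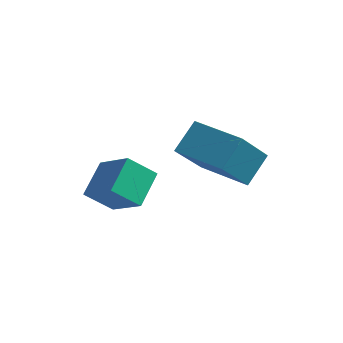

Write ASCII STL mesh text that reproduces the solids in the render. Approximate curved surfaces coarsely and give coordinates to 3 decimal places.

solid 
facet normal -0.782 0.317 -0.536
outer loop
vertex 0.549 -0.617 -3.608
vertex 1.271 -0.119 -4.367
vertex 0.58 -1.759 -4.328
endloop
endfacet
facet normal -0.623 -0.429 0.654
outer loop
vertex 1.769 -2.241 -3.513
vertex 0.549 -0.617 -3.608
vertex 0.58 -1.759 -4.328
endloop
endfacet
facet normal -0.782 0.317 -0.536
outer loop
vertex 0.58 -1.759 -4.328
vertex 1.271 -0.119 -4.367
vertex 1.302 -1.261 -5.087
endloop
endfacet
facet normal 0.023 -0.846 -0.533
outer loop
vertex 1.302 -1.261 -5.087
vertex 1.769 -2.241 -3.513
vertex 0.58 -1.759 -4.328
endloop
endfacet
facet normal -0.023 0.846 0.533
outer loop
vertex 0.549 -0.617 -3.608
vertex 2.46 -0.601 -3.552
vertex 1.271 -0.119 -4.367
endloop
endfacet
facet normal -0.623 -0.429 0.654
outer loop
vertex 1.738 -1.099 -2.793
vertex 0.549 -0.617 -3.608
vertex 1.769 -2.241 -3.513
endloop
endfacet
facet normal -0.023 0.846 0.533
outer loop
vertex 1.738 -1.099 -2.793
vertex 2.46 -0.601 -3.552
vertex 0.549 -0.617 -3.608
endloop
endfacet
facet normal 0.623 0.429 -0.654
outer loop
vertex 1.271 -0.119 -4.367
vertex 2.46 -0.601 -3.552
vertex 1.302 -1.261 -5.087
endloop
endfacet
facet normal 0.023 -0.846 -0.533
outer loop
vertex 2.491 -1.743 -4.272
vertex 1.769 -2.241 -3.513
vertex 1.302 -1.261 -5.087
endloop
endfacet
facet normal 0.623 0.429 -0.654
outer loop
vertex 1.302 -1.261 -5.087
vertex 2.46 -0.601 -3.552
vertex 2.491 -1.743 -4.272
endloop
endfacet
facet normal 0.782 -0.317 0.536
outer loop
vertex 2.491 -1.743 -4.272
vertex 1.738 -1.099 -2.793
vertex 1.769 -2.241 -3.513
endloop
endfacet
facet normal 0.782 -0.317 0.536
outer loop
vertex 2.46 -0.601 -3.552
vertex 1.738 -1.099 -2.793
vertex 2.491 -1.743 -4.272
endloop
endfacet
facet normal -0.970 0.240 0.029
outer loop
vertex 2.436 0.583 -3.24
vertex 2.686 1.485 -2.353
vertex 2.719 1.895 -4.654
endloop
endfacet
facet normal -0.194 -0.699 -0.688
outer loop
vertex 4.494 1.455 -4.707
vertex 2.436 0.583 -3.24
vertex 2.719 1.895 -4.654
endloop
endfacet
facet normal -0.970 0.240 0.029
outer loop
vertex 2.719 1.895 -4.654
vertex 2.686 1.485 -2.353
vertex 2.969 2.797 -3.767
endloop
endfacet
facet normal 0.145 0.673 -0.725
outer loop
vertex 2.969 2.797 -3.767
vertex 4.494 1.455 -4.707
vertex 2.719 1.895 -4.654
endloop
endfacet
facet normal -0.145 -0.673 0.725
outer loop
vertex 2.436 0.583 -3.24
vertex 4.461 1.045 -2.406
vertex 2.686 1.485 -2.353
endloop
endfacet
facet normal -0.194 -0.699 -0.688
outer loop
vertex 4.211 0.143 -3.293
vertex 2.436 0.583 -3.24
vertex 4.494 1.455 -4.707
endloop
endfacet
facet normal -0.145 -0.673 0.725
outer loop
vertex 4.211 0.143 -3.293
vertex 4.461 1.045 -2.406
vertex 2.436 0.583 -3.24
endloop
endfacet
facet normal 0.194 0.699 0.688
outer loop
vertex 2.686 1.485 -2.353
vertex 4.461 1.045 -2.406
vertex 2.969 2.797 -3.767
endloop
endfacet
facet normal 0.145 0.673 -0.725
outer loop
vertex 4.744 2.357 -3.82
vertex 4.494 1.455 -4.707
vertex 2.969 2.797 -3.767
endloop
endfacet
facet normal 0.194 0.699 0.688
outer loop
vertex 2.969 2.797 -3.767
vertex 4.461 1.045 -2.406
vertex 4.744 2.357 -3.82
endloop
endfacet
facet normal 0.970 -0.240 -0.029
outer loop
vertex 4.744 2.357 -3.82
vertex 4.211 0.143 -3.293
vertex 4.494 1.455 -4.707
endloop
endfacet
facet normal 0.970 -0.240 -0.029
outer loop
vertex 4.461 1.045 -2.406
vertex 4.211 0.143 -3.293
vertex 4.744 2.357 -3.82
endloop
endfacet

endsolid


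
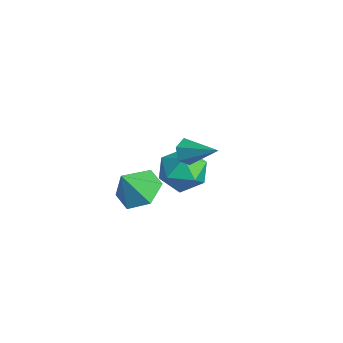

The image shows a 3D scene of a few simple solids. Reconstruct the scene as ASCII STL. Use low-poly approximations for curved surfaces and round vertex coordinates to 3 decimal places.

solid 
facet normal -0.043 0.549 -0.835
outer loop
vertex -0.702 -1.147 -1.281
vertex -1.252 -0.364 -0.738
vertex -0.153 -0.338 -0.777
endloop
endfacet
facet normal 0.751 -0.631 0.195
outer loop
vertex -0.702 -1.147 -1.281
vertex -0.153 -0.338 -0.777
vertex -1.188 -1.176 0.498
endloop
endfacet
facet normal -0.043 0.549 -0.835
outer loop
vertex -0.153 -0.338 -0.777
vertex -1.252 -0.364 -0.738
vertex -0.702 0.445 -0.234
endloop
endfacet
facet normal 0.751 0.071 0.656
outer loop
vertex -0.153 -0.338 -0.777
vertex -0.702 0.445 -0.234
vertex -1.188 -1.176 0.498
endloop
endfacet
facet normal -0.043 0.549 -0.835
outer loop
vertex -0.702 0.445 -0.234
vertex -1.252 -0.364 -0.738
vertex -1.801 0.419 -0.195
endloop
endfacet
facet normal 0.023 0.406 0.914
outer loop
vertex -0.702 0.445 -0.234
vertex -1.801 0.419 -0.195
vertex -1.188 -1.176 0.498
endloop
endfacet
facet normal -0.043 0.549 -0.835
outer loop
vertex -1.801 0.419 -0.195
vertex -1.252 -0.364 -0.738
vertex -2.351 -0.39 -0.699
endloop
endfacet
facet normal -0.704 0.037 0.709
outer loop
vertex -1.801 0.419 -0.195
vertex -2.351 -0.39 -0.699
vertex -1.188 -1.176 0.498
endloop
endfacet
facet normal -0.043 0.548 -0.835
outer loop
vertex -2.351 -0.39 -0.699
vertex -1.252 -0.364 -0.738
vertex -1.801 -1.173 -1.241
endloop
endfacet
facet normal -0.704 -0.666 0.247
outer loop
vertex -2.351 -0.39 -0.699
vertex -1.801 -1.173 -1.241
vertex -1.188 -1.176 0.498
endloop
endfacet
facet normal -0.043 0.549 -0.835
outer loop
vertex -1.801 -1.173 -1.241
vertex -1.252 -0.364 -0.738
vertex -0.702 -1.147 -1.281
endloop
endfacet
facet normal 0.023 -1.000 -0.010
outer loop
vertex -1.801 -1.173 -1.241
vertex -0.702 -1.147 -1.281
vertex -1.188 -1.176 0.498
endloop
endfacet
facet normal -0.288 0.875 0.389
outer loop
vertex -3.407 3.386 -2.065
vertex -3.571 2.859 -1.001
vertex -2.505 3.333 -1.277
endloop
endfacet
facet normal 0.180 0.974 -0.141
outer loop
vertex -3.407 3.386 -2.065
vertex -2.505 3.333 -1.277
vertex -2.298 3.127 -2.439
endloop
endfacet
facet normal -0.088 0.677 -0.731
outer loop
vertex -3.407 3.386 -2.065
vertex -2.298 3.127 -2.439
vertex -3.236 2.526 -2.882
endloop
endfacet
facet normal -0.723 0.395 -0.567
outer loop
vertex -3.407 3.386 -2.065
vertex -3.236 2.526 -2.882
vertex -4.023 2.361 -1.993
endloop
endfacet
facet normal -0.846 0.517 0.126
outer loop
vertex -3.407 3.386 -2.065
vertex -4.023 2.361 -1.993
vertex -3.571 2.859 -1.001
endloop
endfacet
facet normal 0.780 0.625 0.028
outer loop
vertex -2.298 3.127 -2.439
vertex -2.505 3.333 -1.277
vertex -1.777 2.439 -1.607
endloop
endfacet
facet normal 0.022 0.466 0.885
outer loop
vertex -2.505 3.333 -1.277
vertex -3.571 2.859 -1.001
vertex -2.564 2.274 -0.718
endloop
endfacet
facet normal -0.881 -0.113 0.458
outer loop
vertex -3.571 2.859 -1.001
vertex -4.023 2.361 -1.993
vertex -3.502 1.673 -1.161
endloop
endfacet
facet normal -0.682 -0.311 -0.662
outer loop
vertex -4.023 2.361 -1.993
vertex -3.236 2.526 -2.882
vertex -3.295 1.467 -2.323
endloop
endfacet
facet normal 0.345 0.145 -0.927
outer loop
vertex -3.236 2.526 -2.882
vertex -2.298 3.127 -2.439
vertex -2.229 1.941 -2.599
endloop
endfacet
facet normal 0.723 -0.395 0.567
outer loop
vertex -2.393 1.414 -1.535
vertex -1.777 2.439 -1.607
vertex -2.564 2.274 -0.718
endloop
endfacet
facet normal 0.088 -0.677 0.731
outer loop
vertex -2.393 1.414 -1.535
vertex -2.564 2.274 -0.718
vertex -3.502 1.673 -1.161
endloop
endfacet
facet normal -0.180 -0.974 0.141
outer loop
vertex -2.393 1.414 -1.535
vertex -3.502 1.673 -1.161
vertex -3.295 1.467 -2.323
endloop
endfacet
facet normal 0.288 -0.875 -0.389
outer loop
vertex -2.393 1.414 -1.535
vertex -3.295 1.467 -2.323
vertex -2.229 1.941 -2.599
endloop
endfacet
facet normal 0.846 -0.517 -0.126
outer loop
vertex -2.393 1.414 -1.535
vertex -2.229 1.941 -2.599
vertex -1.777 2.439 -1.607
endloop
endfacet
facet normal 0.682 0.311 0.662
outer loop
vertex -2.564 2.274 -0.718
vertex -1.777 2.439 -1.607
vertex -2.505 3.333 -1.277
endloop
endfacet
facet normal -0.345 -0.145 0.927
outer loop
vertex -3.502 1.673 -1.161
vertex -2.564 2.274 -0.718
vertex -3.571 2.859 -1.001
endloop
endfacet
facet normal -0.780 -0.625 -0.028
outer loop
vertex -3.295 1.467 -2.323
vertex -3.502 1.673 -1.161
vertex -4.023 2.361 -1.993
endloop
endfacet
facet normal -0.022 -0.466 -0.885
outer loop
vertex -2.229 1.941 -2.599
vertex -3.295 1.467 -2.323
vertex -3.236 2.526 -2.882
endloop
endfacet
facet normal 0.881 0.113 -0.458
outer loop
vertex -1.777 2.439 -1.607
vertex -2.229 1.941 -2.599
vertex -2.298 3.127 -2.439
endloop
endfacet
facet normal -0.763 -0.450 -0.463
outer loop
vertex 1.502 0.612 2.653
vertex 1.146 0.657 3.196
vertex 1.131 1.135 2.756
endloop
endfacet
facet normal 0.531 0.510 -0.677
outer loop
vertex 1.502 0.612 2.653
vertex 1.131 1.135 2.756
vertex 2.414 1.403 3.964
endloop
endfacet
facet normal -0.763 -0.450 -0.463
outer loop
vertex 1.131 1.135 2.756
vertex 1.146 0.657 3.196
vertex 0.775 1.18 3.299
endloop
endfacet
facet normal -0.080 0.988 -0.134
outer loop
vertex 1.131 1.135 2.756
vertex 0.775 1.18 3.299
vertex 2.414 1.403 3.964
endloop
endfacet
facet normal -0.764 -0.450 -0.463
outer loop
vertex 0.775 1.18 3.299
vertex 1.146 0.657 3.196
vertex 0.791 0.702 3.738
endloop
endfacet
facet normal -0.365 0.623 0.692
outer loop
vertex 0.775 1.18 3.299
vertex 0.791 0.702 3.738
vertex 2.414 1.403 3.964
endloop
endfacet
facet normal -0.764 -0.450 -0.463
outer loop
vertex 0.791 0.702 3.738
vertex 1.146 0.657 3.196
vertex 1.162 0.178 3.635
endloop
endfacet
facet normal -0.041 -0.220 0.975
outer loop
vertex 0.791 0.702 3.738
vertex 1.162 0.178 3.635
vertex 2.414 1.403 3.964
endloop
endfacet
facet normal -0.764 -0.450 -0.463
outer loop
vertex 1.162 0.178 3.635
vertex 1.146 0.657 3.196
vertex 1.517 0.133 3.093
endloop
endfacet
facet normal 0.570 -0.699 0.432
outer loop
vertex 1.162 0.178 3.635
vertex 1.517 0.133 3.093
vertex 2.414 1.403 3.964
endloop
endfacet
facet normal -0.764 -0.450 -0.463
outer loop
vertex 1.517 0.133 3.093
vertex 1.146 0.657 3.196
vertex 1.502 0.612 2.653
endloop
endfacet
facet normal 0.856 -0.335 -0.394
outer loop
vertex 1.517 0.133 3.093
vertex 1.502 0.612 2.653
vertex 2.414 1.403 3.964
endloop
endfacet

endsolid


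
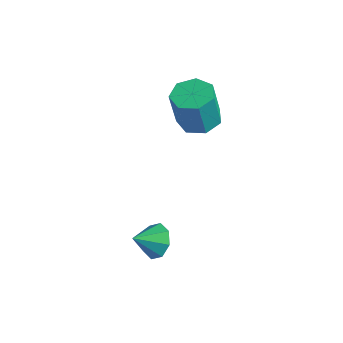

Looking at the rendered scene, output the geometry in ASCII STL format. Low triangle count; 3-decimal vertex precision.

solid 
facet normal 0.166 0.814 -0.556
outer loop
vertex 1.048 -2.184 -1.422
vertex 0.711 -2.619 -2.16
vertex 0.354 -2.092 -1.495
endloop
endfacet
facet normal -0.100 0.038 0.994
outer loop
vertex 1.048 -2.184 -1.422
vertex 0.354 -2.092 -1.495
vertex 0.489 -3.701 -1.42
endloop
endfacet
facet normal 0.168 0.814 -0.555
outer loop
vertex 0.354 -2.092 -1.495
vertex 0.711 -2.619 -2.16
vertex -0.131 -2.308 -1.958
endloop
endfacet
facet normal -0.685 -0.024 0.728
outer loop
vertex 0.354 -2.092 -1.495
vertex -0.131 -2.308 -1.958
vertex 0.489 -3.701 -1.42
endloop
endfacet
facet normal 0.167 0.814 -0.556
outer loop
vertex -0.131 -2.308 -1.958
vertex 0.711 -2.619 -2.16
vertex -0.123 -2.706 -2.538
endloop
endfacet
facet normal -0.921 -0.328 0.212
outer loop
vertex -0.131 -2.308 -1.958
vertex -0.123 -2.706 -2.538
vertex 0.489 -3.701 -1.42
endloop
endfacet
facet normal 0.167 0.814 -0.556
outer loop
vertex -0.123 -2.706 -2.538
vertex 0.711 -2.619 -2.16
vertex 0.374 -3.053 -2.897
endloop
endfacet
facet normal -0.670 -0.697 -0.254
outer loop
vertex -0.123 -2.706 -2.538
vertex 0.374 -3.053 -2.897
vertex 0.489 -3.701 -1.42
endloop
endfacet
facet normal 0.166 0.815 -0.556
outer loop
vertex 0.374 -3.053 -2.897
vertex 0.711 -2.619 -2.16
vertex 1.068 -3.145 -2.824
endloop
endfacet
facet normal -0.080 -0.915 -0.395
outer loop
vertex 0.374 -3.053 -2.897
vertex 1.068 -3.145 -2.824
vertex 0.489 -3.701 -1.42
endloop
endfacet
facet normal 0.167 0.815 -0.556
outer loop
vertex 1.068 -3.145 -2.824
vertex 0.711 -2.619 -2.16
vertex 1.553 -2.929 -2.362
endloop
endfacet
facet normal 0.504 -0.854 -0.130
outer loop
vertex 1.068 -3.145 -2.824
vertex 1.553 -2.929 -2.362
vertex 0.489 -3.701 -1.42
endloop
endfacet
facet normal 0.167 0.815 -0.556
outer loop
vertex 1.553 -2.929 -2.362
vertex 0.711 -2.619 -2.16
vertex 1.545 -2.531 -1.781
endloop
endfacet
facet normal 0.741 -0.549 0.387
outer loop
vertex 1.553 -2.929 -2.362
vertex 1.545 -2.531 -1.781
vertex 0.489 -3.701 -1.42
endloop
endfacet
facet normal 0.167 0.814 -0.556
outer loop
vertex 1.545 -2.531 -1.781
vertex 0.711 -2.619 -2.16
vertex 1.048 -2.184 -1.422
endloop
endfacet
facet normal 0.491 -0.180 0.853
outer loop
vertex 1.545 -2.531 -1.781
vertex 1.048 -2.184 -1.422
vertex 0.489 -3.701 -1.42
endloop
endfacet
facet normal -0.021 0.219 -0.976
outer loop
vertex -1.909 2.201 0.575
vertex -2.873 2.602 0.686
vertex -1.947 3.089 0.775
endloop
endfacet
facet normal 0.999 0.045 -0.012
outer loop
vertex -1.909 2.201 0.575
vertex -1.947 3.089 0.775
vertex -1.863 1.737 2.643
endloop
endfacet
facet normal 0.999 0.045 -0.012
outer loop
vertex -1.863 1.737 2.643
vertex -1.947 3.089 0.775
vertex -1.901 2.625 2.843
endloop
endfacet
facet normal 0.021 -0.219 0.976
outer loop
vertex -1.863 1.737 2.643
vertex -1.901 2.625 2.843
vertex -2.827 2.138 2.754
endloop
endfacet
facet normal -0.021 0.219 -0.976
outer loop
vertex -1.947 3.089 0.775
vertex -2.873 2.602 0.686
vertex -2.682 3.61 0.908
endloop
endfacet
facet normal 0.590 0.790 0.164
outer loop
vertex -1.947 3.089 0.775
vertex -2.682 3.61 0.908
vertex -1.901 2.625 2.843
endloop
endfacet
facet normal 0.590 0.790 0.164
outer loop
vertex -1.901 2.625 2.843
vertex -2.682 3.61 0.908
vertex -2.637 3.147 2.976
endloop
endfacet
facet normal 0.021 -0.219 0.976
outer loop
vertex -1.901 2.625 2.843
vertex -2.637 3.147 2.976
vertex -2.827 2.138 2.754
endloop
endfacet
facet normal -0.022 0.219 -0.976
outer loop
vertex -2.682 3.61 0.908
vertex -2.873 2.602 0.686
vertex -3.561 3.372 0.874
endloop
endfacet
facet normal -0.263 0.940 0.216
outer loop
vertex -2.682 3.61 0.908
vertex -3.561 3.372 0.874
vertex -2.637 3.147 2.976
endloop
endfacet
facet normal -0.264 0.940 0.217
outer loop
vertex -2.637 3.147 2.976
vertex -3.561 3.372 0.874
vertex -3.516 2.908 2.942
endloop
endfacet
facet normal 0.022 -0.219 0.976
outer loop
vertex -2.637 3.147 2.976
vertex -3.516 2.908 2.942
vertex -2.827 2.138 2.754
endloop
endfacet
facet normal -0.021 0.219 -0.975
outer loop
vertex -3.561 3.372 0.874
vertex -2.873 2.602 0.686
vertex -3.922 2.554 0.698
endloop
endfacet
facet normal -0.918 0.382 0.106
outer loop
vertex -3.561 3.372 0.874
vertex -3.922 2.554 0.698
vertex -3.516 2.908 2.942
endloop
endfacet
facet normal -0.918 0.381 0.106
outer loop
vertex -3.516 2.908 2.942
vertex -3.922 2.554 0.698
vertex -3.876 2.09 2.766
endloop
endfacet
facet normal 0.021 -0.219 0.975
outer loop
vertex -3.516 2.908 2.942
vertex -3.876 2.09 2.766
vertex -2.827 2.138 2.754
endloop
endfacet
facet normal -0.021 0.219 -0.975
outer loop
vertex -3.922 2.554 0.698
vertex -2.873 2.602 0.686
vertex -3.492 1.772 0.513
endloop
endfacet
facet normal -0.881 -0.465 -0.085
outer loop
vertex -3.922 2.554 0.698
vertex -3.492 1.772 0.513
vertex -3.876 2.09 2.766
endloop
endfacet
facet normal -0.882 -0.464 -0.085
outer loop
vertex -3.876 2.09 2.766
vertex -3.492 1.772 0.513
vertex -3.447 1.308 2.582
endloop
endfacet
facet normal 0.021 -0.218 0.976
outer loop
vertex -3.876 2.09 2.766
vertex -3.447 1.308 2.582
vertex -2.827 2.138 2.754
endloop
endfacet
facet normal -0.021 0.219 -0.975
outer loop
vertex -3.492 1.772 0.513
vertex -2.873 2.602 0.686
vertex -2.596 1.615 0.458
endloop
endfacet
facet normal -0.181 -0.960 -0.211
outer loop
vertex -3.492 1.772 0.513
vertex -2.596 1.615 0.458
vertex -3.447 1.308 2.582
endloop
endfacet
facet normal -0.181 -0.960 -0.211
outer loop
vertex -3.447 1.308 2.582
vertex -2.596 1.615 0.458
vertex -2.551 1.151 2.527
endloop
endfacet
facet normal 0.022 -0.218 0.976
outer loop
vertex -3.447 1.308 2.582
vertex -2.551 1.151 2.527
vertex -2.827 2.138 2.754
endloop
endfacet
facet normal -0.021 0.219 -0.975
outer loop
vertex -2.596 1.615 0.458
vertex -2.873 2.602 0.686
vertex -1.909 2.201 0.575
endloop
endfacet
facet normal 0.656 -0.733 -0.179
outer loop
vertex -2.596 1.615 0.458
vertex -1.909 2.201 0.575
vertex -2.551 1.151 2.527
endloop
endfacet
facet normal 0.655 -0.734 -0.179
outer loop
vertex -2.551 1.151 2.527
vertex -1.909 2.201 0.575
vertex -1.863 1.737 2.643
endloop
endfacet
facet normal 0.022 -0.218 0.976
outer loop
vertex -2.551 1.151 2.527
vertex -1.863 1.737 2.643
vertex -2.827 2.138 2.754
endloop
endfacet

endsolid


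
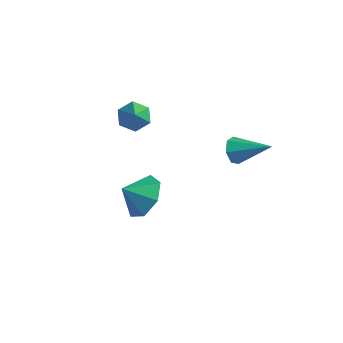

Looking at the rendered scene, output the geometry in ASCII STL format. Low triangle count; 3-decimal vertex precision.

solid 
facet normal -0.487 0.508 -0.710
outer loop
vertex -3.246 -1.375 3.154
vertex -3.871 -1.644 3.39
vertex -3.62 -1.026 3.66
endloop
endfacet
facet normal 0.834 0.466 0.295
outer loop
vertex -3.246 -1.375 3.154
vertex -3.62 -1.026 3.66
vertex -3.129 -2.416 4.47
endloop
endfacet
facet normal -0.488 0.508 -0.710
outer loop
vertex -3.62 -1.026 3.66
vertex -3.871 -1.644 3.39
vertex -4.245 -1.295 3.897
endloop
endfacet
facet normal 0.094 0.526 0.845
outer loop
vertex -3.62 -1.026 3.66
vertex -4.245 -1.295 3.897
vertex -3.129 -2.416 4.47
endloop
endfacet
facet normal -0.488 0.508 -0.710
outer loop
vertex -4.245 -1.295 3.897
vertex -3.871 -1.644 3.39
vertex -4.495 -1.913 3.627
endloop
endfacet
facet normal -0.556 -0.134 0.821
outer loop
vertex -4.245 -1.295 3.897
vertex -4.495 -1.913 3.627
vertex -3.129 -2.416 4.47
endloop
endfacet
facet normal -0.488 0.508 -0.710
outer loop
vertex -4.495 -1.913 3.627
vertex -3.871 -1.644 3.39
vertex -4.122 -2.263 3.12
endloop
endfacet
facet normal -0.465 -0.851 0.245
outer loop
vertex -4.495 -1.913 3.627
vertex -4.122 -2.263 3.12
vertex -3.129 -2.416 4.47
endloop
endfacet
facet normal -0.487 0.508 -0.711
outer loop
vertex -4.122 -2.263 3.12
vertex -3.871 -1.644 3.39
vertex -3.497 -1.994 2.884
endloop
endfacet
facet normal 0.276 -0.911 -0.306
outer loop
vertex -4.122 -2.263 3.12
vertex -3.497 -1.994 2.884
vertex -3.129 -2.416 4.47
endloop
endfacet
facet normal -0.487 0.508 -0.711
outer loop
vertex -3.497 -1.994 2.884
vertex -3.871 -1.644 3.39
vertex -3.246 -1.375 3.154
endloop
endfacet
facet normal 0.926 -0.252 -0.282
outer loop
vertex -3.497 -1.994 2.884
vertex -3.246 -1.375 3.154
vertex -3.129 -2.416 4.47
endloop
endfacet
facet normal -0.843 -0.310 -0.439
outer loop
vertex 0.998 -1.056 2.862
vertex 0.668 -0.932 3.408
vertex 0.784 -0.536 2.906
endloop
endfacet
facet normal 0.637 0.321 -0.701
outer loop
vertex 0.998 -1.056 2.862
vertex 0.784 -0.536 2.906
vertex 2.092 -0.408 4.152
endloop
endfacet
facet normal -0.843 -0.311 -0.440
outer loop
vertex 0.784 -0.536 2.906
vertex 0.668 -0.932 3.408
vertex 0.482 -0.314 3.328
endloop
endfacet
facet normal 0.220 0.919 -0.326
outer loop
vertex 0.784 -0.536 2.906
vertex 0.482 -0.314 3.328
vertex 2.092 -0.408 4.152
endloop
endfacet
facet normal -0.842 -0.311 -0.440
outer loop
vertex 0.482 -0.314 3.328
vertex 0.668 -0.932 3.408
vertex 0.32 -0.558 3.81
endloop
endfacet
facet normal -0.154 0.901 0.404
outer loop
vertex 0.482 -0.314 3.328
vertex 0.32 -0.558 3.81
vertex 2.092 -0.408 4.152
endloop
endfacet
facet normal -0.842 -0.311 -0.440
outer loop
vertex 0.32 -0.558 3.81
vertex 0.668 -0.932 3.408
vertex 0.42 -1.083 3.99
endloop
endfacet
facet normal -0.205 0.282 0.937
outer loop
vertex 0.32 -0.558 3.81
vertex 0.42 -1.083 3.99
vertex 2.092 -0.408 4.152
endloop
endfacet
facet normal -0.843 -0.309 -0.440
outer loop
vertex 0.42 -1.083 3.99
vertex 0.668 -0.932 3.408
vertex 0.706 -1.495 3.731
endloop
endfacet
facet normal 0.107 -0.475 0.874
outer loop
vertex 0.42 -1.083 3.99
vertex 0.706 -1.495 3.731
vertex 2.092 -0.408 4.152
endloop
endfacet
facet normal -0.842 -0.310 -0.441
outer loop
vertex 0.706 -1.495 3.731
vertex 0.668 -0.932 3.408
vertex 0.964 -1.483 3.23
endloop
endfacet
facet normal 0.545 -0.796 0.262
outer loop
vertex 0.706 -1.495 3.731
vertex 0.964 -1.483 3.23
vertex 2.092 -0.408 4.152
endloop
endfacet
facet normal -0.843 -0.311 -0.439
outer loop
vertex 0.964 -1.483 3.23
vertex 0.668 -0.932 3.408
vertex 0.998 -1.056 2.862
endloop
endfacet
facet normal 0.781 -0.442 -0.441
outer loop
vertex 0.964 -1.483 3.23
vertex 0.998 -1.056 2.862
vertex 2.092 -0.408 4.152
endloop
endfacet
facet normal 0.486 0.610 -0.626
outer loop
vertex -1.481 -2.839 1.434
vertex -1.928 -3.338 0.6
vertex -2.292 -2.491 1.143
endloop
endfacet
facet normal -0.285 0.131 0.950
outer loop
vertex -1.481 -2.839 1.434
vertex -2.292 -2.491 1.143
vertex -2.472 -4.022 1.3
endloop
endfacet
facet normal 0.486 0.610 -0.626
outer loop
vertex -2.292 -2.491 1.143
vertex -1.928 -3.338 0.6
vertex -2.829 -2.782 0.443
endloop
endfacet
facet normal -0.814 0.153 0.561
outer loop
vertex -2.292 -2.491 1.143
vertex -2.829 -2.782 0.443
vertex -2.472 -4.022 1.3
endloop
endfacet
facet normal 0.486 0.611 -0.625
outer loop
vertex -2.829 -2.782 0.443
vertex -1.928 -3.338 0.6
vertex -2.687 -3.491 -0.139
endloop
endfacet
facet normal -0.969 -0.240 0.056
outer loop
vertex -2.829 -2.782 0.443
vertex -2.687 -3.491 -0.139
vertex -2.472 -4.022 1.3
endloop
endfacet
facet normal 0.486 0.611 -0.625
outer loop
vertex -2.687 -3.491 -0.139
vertex -1.928 -3.338 0.6
vertex -1.974 -4.085 -0.165
endloop
endfacet
facet normal -0.633 -0.752 -0.183
outer loop
vertex -2.687 -3.491 -0.139
vertex -1.974 -4.085 -0.165
vertex -2.472 -4.022 1.3
endloop
endfacet
facet normal 0.486 0.611 -0.625
outer loop
vertex -1.974 -4.085 -0.165
vertex -1.928 -3.338 0.6
vertex -1.226 -4.117 0.385
endloop
endfacet
facet normal -0.059 -0.998 0.023
outer loop
vertex -1.974 -4.085 -0.165
vertex -1.226 -4.117 0.385
vertex -2.472 -4.022 1.3
endloop
endfacet
facet normal 0.486 0.610 -0.626
outer loop
vertex -1.226 -4.117 0.385
vertex -1.928 -3.338 0.6
vertex -1.007 -3.562 1.096
endloop
endfacet
facet normal 0.321 -0.792 0.519
outer loop
vertex -1.226 -4.117 0.385
vertex -1.007 -3.562 1.096
vertex -2.472 -4.022 1.3
endloop
endfacet
facet normal 0.485 0.611 -0.626
outer loop
vertex -1.007 -3.562 1.096
vertex -1.928 -3.338 0.6
vertex -1.481 -2.839 1.434
endloop
endfacet
facet normal 0.221 -0.290 0.931
outer loop
vertex -1.007 -3.562 1.096
vertex -1.481 -2.839 1.434
vertex -2.472 -4.022 1.3
endloop
endfacet

endsolid


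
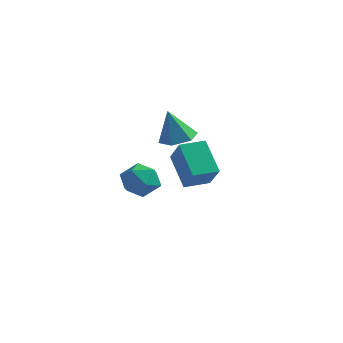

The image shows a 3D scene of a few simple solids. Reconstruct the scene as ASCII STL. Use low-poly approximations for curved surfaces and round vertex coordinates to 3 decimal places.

solid 
facet normal -0.587 0.403 0.702
outer loop
vertex 2.663 -3.826 0.695
vertex 3.273 -3.022 0.744
vertex 1.957 -3.234 -0.236
endloop
endfacet
facet normal -0.604 -0.796 -0.048
outer loop
vertex 2.867 -3.858 -1.324
vertex 2.663 -3.826 0.695
vertex 1.957 -3.234 -0.236
endloop
endfacet
facet normal -0.588 0.402 0.702
outer loop
vertex 1.957 -3.234 -0.236
vertex 3.273 -3.022 0.744
vertex 2.566 -2.43 -0.187
endloop
endfacet
facet normal -0.539 0.452 -0.710
outer loop
vertex 2.566 -2.43 -0.187
vertex 2.867 -3.858 -1.324
vertex 1.957 -3.234 -0.236
endloop
endfacet
facet normal 0.539 -0.452 0.710
outer loop
vertex 2.663 -3.826 0.695
vertex 4.183 -3.646 -0.344
vertex 3.273 -3.022 0.744
endloop
endfacet
facet normal -0.603 -0.796 -0.048
outer loop
vertex 3.574 -4.45 -0.393
vertex 2.663 -3.826 0.695
vertex 2.867 -3.858 -1.324
endloop
endfacet
facet normal 0.539 -0.452 0.711
outer loop
vertex 3.574 -4.45 -0.393
vertex 4.183 -3.646 -0.344
vertex 2.663 -3.826 0.695
endloop
endfacet
facet normal 0.603 0.796 0.048
outer loop
vertex 3.273 -3.022 0.744
vertex 4.183 -3.646 -0.344
vertex 2.566 -2.43 -0.187
endloop
endfacet
facet normal -0.539 0.452 -0.711
outer loop
vertex 3.477 -3.054 -1.275
vertex 2.867 -3.858 -1.324
vertex 2.566 -2.43 -0.187
endloop
endfacet
facet normal 0.603 0.796 0.049
outer loop
vertex 2.566 -2.43 -0.187
vertex 4.183 -3.646 -0.344
vertex 3.477 -3.054 -1.275
endloop
endfacet
facet normal 0.587 -0.403 -0.702
outer loop
vertex 3.477 -3.054 -1.275
vertex 3.574 -4.45 -0.393
vertex 2.867 -3.858 -1.324
endloop
endfacet
facet normal 0.588 -0.403 -0.702
outer loop
vertex 4.183 -3.646 -0.344
vertex 3.574 -4.45 -0.393
vertex 3.477 -3.054 -1.275
endloop
endfacet
facet normal -0.541 -0.766 0.347
outer loop
vertex -1.961 -0.356 -2.955
vertex -1.398 -0.93 -3.345
vertex -1.248 -0.656 -2.507
endloop
endfacet
facet normal -0.581 -0.206 0.787
outer loop
vertex -1.961 -0.356 -2.955
vertex -1.248 -0.656 -2.507
vertex -1.48 0.205 -2.453
endloop
endfacet
facet normal -0.840 0.347 0.417
outer loop
vertex -1.961 -0.356 -2.955
vertex -1.48 0.205 -2.453
vertex -1.772 0.464 -3.257
endloop
endfacet
facet normal -0.959 0.128 -0.252
outer loop
vertex -1.961 -0.356 -2.955
vertex -1.772 0.464 -3.257
vertex -1.721 -0.238 -3.808
endloop
endfacet
facet normal -0.775 -0.559 -0.295
outer loop
vertex -1.961 -0.356 -2.955
vertex -1.721 -0.238 -3.808
vertex -1.398 -0.93 -3.345
endloop
endfacet
facet normal 0.081 -0.041 0.996
outer loop
vertex -1.48 0.205 -2.453
vertex -1.248 -0.656 -2.507
vertex -0.619 -0.022 -2.532
endloop
endfacet
facet normal 0.146 -0.948 0.284
outer loop
vertex -1.248 -0.656 -2.507
vertex -1.398 -0.93 -3.345
vertex -0.568 -0.724 -3.083
endloop
endfacet
facet normal -0.231 -0.613 -0.755
outer loop
vertex -1.398 -0.93 -3.345
vertex -1.721 -0.238 -3.808
vertex -0.86 -0.465 -3.887
endloop
endfacet
facet normal -0.530 0.499 -0.685
outer loop
vertex -1.721 -0.238 -3.808
vertex -1.772 0.464 -3.257
vertex -1.092 0.396 -3.833
endloop
endfacet
facet normal -0.337 0.853 0.397
outer loop
vertex -1.772 0.464 -3.257
vertex -1.48 0.205 -2.453
vertex -0.942 0.67 -2.995
endloop
endfacet
facet normal 0.959 -0.128 0.252
outer loop
vertex -0.379 0.096 -3.385
vertex -0.619 -0.022 -2.532
vertex -0.568 -0.724 -3.083
endloop
endfacet
facet normal 0.840 -0.347 -0.417
outer loop
vertex -0.379 0.096 -3.385
vertex -0.568 -0.724 -3.083
vertex -0.86 -0.465 -3.887
endloop
endfacet
facet normal 0.581 0.206 -0.787
outer loop
vertex -0.379 0.096 -3.385
vertex -0.86 -0.465 -3.887
vertex -1.092 0.396 -3.833
endloop
endfacet
facet normal 0.541 0.766 -0.347
outer loop
vertex -0.379 0.096 -3.385
vertex -1.092 0.396 -3.833
vertex -0.942 0.67 -2.995
endloop
endfacet
facet normal 0.775 0.559 0.295
outer loop
vertex -0.379 0.096 -3.385
vertex -0.942 0.67 -2.995
vertex -0.619 -0.022 -2.532
endloop
endfacet
facet normal 0.530 -0.499 0.685
outer loop
vertex -0.568 -0.724 -3.083
vertex -0.619 -0.022 -2.532
vertex -1.248 -0.656 -2.507
endloop
endfacet
facet normal 0.337 -0.853 -0.397
outer loop
vertex -0.86 -0.465 -3.887
vertex -0.568 -0.724 -3.083
vertex -1.398 -0.93 -3.345
endloop
endfacet
facet normal -0.081 0.041 -0.996
outer loop
vertex -1.092 0.396 -3.833
vertex -0.86 -0.465 -3.887
vertex -1.721 -0.238 -3.808
endloop
endfacet
facet normal -0.146 0.948 -0.284
outer loop
vertex -0.942 0.67 -2.995
vertex -1.092 0.396 -3.833
vertex -1.772 0.464 -3.257
endloop
endfacet
facet normal 0.231 0.613 0.755
outer loop
vertex -0.619 -0.022 -2.532
vertex -0.942 0.67 -2.995
vertex -1.48 0.205 -2.453
endloop
endfacet
facet normal 0.200 0.191 -0.961
outer loop
vertex 0.444 1.461 -0.877
vertex -0.139 0.975 -1.095
vertex -0.288 1.741 -0.974
endloop
endfacet
facet normal 0.206 0.754 0.623
outer loop
vertex 0.444 1.461 -0.877
vertex -0.288 1.741 -0.974
vertex -0.441 0.685 0.355
endloop
endfacet
facet normal 0.200 0.191 -0.961
outer loop
vertex -0.288 1.741 -0.974
vertex -0.139 0.975 -1.095
vertex -0.871 1.255 -1.192
endloop
endfacet
facet normal -0.669 0.617 0.413
outer loop
vertex -0.288 1.741 -0.974
vertex -0.871 1.255 -1.192
vertex -0.441 0.685 0.355
endloop
endfacet
facet normal 0.201 0.192 -0.961
outer loop
vertex -0.871 1.255 -1.192
vertex -0.139 0.975 -1.095
vertex -0.722 0.488 -1.314
endloop
endfacet
facet normal -0.958 -0.216 0.187
outer loop
vertex -0.871 1.255 -1.192
vertex -0.722 0.488 -1.314
vertex -0.441 0.685 0.355
endloop
endfacet
facet normal 0.201 0.192 -0.961
outer loop
vertex -0.722 0.488 -1.314
vertex -0.139 0.975 -1.095
vertex 0.01 0.208 -1.217
endloop
endfacet
facet normal -0.372 -0.913 0.170
outer loop
vertex -0.722 0.488 -1.314
vertex 0.01 0.208 -1.217
vertex -0.441 0.685 0.355
endloop
endfacet
facet normal 0.199 0.192 -0.961
outer loop
vertex 0.01 0.208 -1.217
vertex -0.139 0.975 -1.095
vertex 0.593 0.695 -0.999
endloop
endfacet
facet normal 0.505 -0.775 0.380
outer loop
vertex 0.01 0.208 -1.217
vertex 0.593 0.695 -0.999
vertex -0.441 0.685 0.355
endloop
endfacet
facet normal 0.199 0.192 -0.961
outer loop
vertex 0.593 0.695 -0.999
vertex -0.139 0.975 -1.095
vertex 0.444 1.461 -0.877
endloop
endfacet
facet normal 0.793 0.058 0.606
outer loop
vertex 0.593 0.695 -0.999
vertex 0.444 1.461 -0.877
vertex -0.441 0.685 0.355
endloop
endfacet

endsolid


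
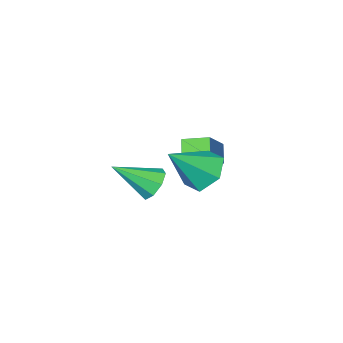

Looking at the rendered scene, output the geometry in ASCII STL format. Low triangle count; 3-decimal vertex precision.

solid 
facet normal -0.716 0.433 -0.548
outer loop
vertex 0.97 3.15 -0.069
vertex 0.492 2.492 0.035
vertex 0.607 3.195 0.441
endloop
endfacet
facet normal 0.624 0.681 0.384
outer loop
vertex 0.97 3.15 -0.069
vertex 0.607 3.195 0.441
vertex 1.888 1.648 1.105
endloop
endfacet
facet normal -0.715 0.434 -0.548
outer loop
vertex 0.607 3.195 0.441
vertex 0.492 2.492 0.035
vertex 0.176 2.828 0.713
endloop
endfacet
facet normal 0.135 0.483 0.865
outer loop
vertex 0.607 3.195 0.441
vertex 0.176 2.828 0.713
vertex 1.888 1.648 1.105
endloop
endfacet
facet normal -0.716 0.432 -0.548
outer loop
vertex 0.176 2.828 0.713
vertex 0.492 2.492 0.035
vertex -0.069 2.264 0.588
endloop
endfacet
facet normal -0.281 -0.090 0.956
outer loop
vertex 0.176 2.828 0.713
vertex -0.069 2.264 0.588
vertex 1.888 1.648 1.105
endloop
endfacet
facet normal -0.716 0.432 -0.548
outer loop
vertex -0.069 2.264 0.588
vertex 0.492 2.492 0.035
vertex 0.015 1.834 0.139
endloop
endfacet
facet normal -0.380 -0.703 0.602
outer loop
vertex -0.069 2.264 0.588
vertex 0.015 1.834 0.139
vertex 1.888 1.648 1.105
endloop
endfacet
facet normal -0.716 0.433 -0.548
outer loop
vertex 0.015 1.834 0.139
vertex 0.492 2.492 0.035
vertex 0.378 1.789 -0.371
endloop
endfacet
facet normal -0.105 -0.994 0.013
outer loop
vertex 0.015 1.834 0.139
vertex 0.378 1.789 -0.371
vertex 1.888 1.648 1.105
endloop
endfacet
facet normal -0.715 0.433 -0.549
outer loop
vertex 0.378 1.789 -0.371
vertex 0.492 2.492 0.035
vertex 0.808 2.156 -0.642
endloop
endfacet
facet normal 0.384 -0.796 -0.469
outer loop
vertex 0.378 1.789 -0.371
vertex 0.808 2.156 -0.642
vertex 1.888 1.648 1.105
endloop
endfacet
facet normal -0.715 0.433 -0.549
outer loop
vertex 0.808 2.156 -0.642
vertex 0.492 2.492 0.035
vertex 1.054 2.72 -0.517
endloop
endfacet
facet normal 0.798 -0.224 -0.559
outer loop
vertex 0.808 2.156 -0.642
vertex 1.054 2.72 -0.517
vertex 1.888 1.648 1.105
endloop
endfacet
facet normal -0.715 0.433 -0.549
outer loop
vertex 1.054 2.72 -0.517
vertex 0.492 2.492 0.035
vertex 0.97 3.15 -0.069
endloop
endfacet
facet normal 0.898 0.389 -0.205
outer loop
vertex 1.054 2.72 -0.517
vertex 0.97 3.15 -0.069
vertex 1.888 1.648 1.105
endloop
endfacet
facet normal -0.733 0.130 -0.668
outer loop
vertex -1.362 1.895 -1.004
vertex -1.992 2.348 -0.225
vertex -1.327 2.98 -0.831
endloop
endfacet
facet normal 0.921 0.032 -0.387
outer loop
vertex -1.362 1.895 -1.004
vertex -1.327 2.98 -0.831
vertex -0.448 2.072 1.185
endloop
endfacet
facet normal -0.733 0.130 -0.668
outer loop
vertex -1.327 2.98 -0.831
vertex -1.992 2.348 -0.225
vertex -1.957 3.433 -0.052
endloop
endfacet
facet normal 0.637 0.768 0.068
outer loop
vertex -1.327 2.98 -0.831
vertex -1.957 3.433 -0.052
vertex -0.448 2.072 1.185
endloop
endfacet
facet normal -0.732 0.130 -0.669
outer loop
vertex -1.957 3.433 -0.052
vertex -1.992 2.348 -0.225
vertex -2.623 2.801 0.554
endloop
endfacet
facet normal 0.017 0.683 0.731
outer loop
vertex -1.957 3.433 -0.052
vertex -2.623 2.801 0.554
vertex -0.448 2.072 1.185
endloop
endfacet
facet normal -0.732 0.131 -0.669
outer loop
vertex -2.623 2.801 0.554
vertex -1.992 2.348 -0.225
vertex -2.658 1.715 0.38
endloop
endfacet
facet normal -0.319 -0.140 0.937
outer loop
vertex -2.623 2.801 0.554
vertex -2.658 1.715 0.38
vertex -0.448 2.072 1.185
endloop
endfacet
facet normal -0.732 0.131 -0.669
outer loop
vertex -2.658 1.715 0.38
vertex -1.992 2.348 -0.225
vertex -2.027 1.262 -0.399
endloop
endfacet
facet normal -0.034 -0.876 0.482
outer loop
vertex -2.658 1.715 0.38
vertex -2.027 1.262 -0.399
vertex -0.448 2.072 1.185
endloop
endfacet
facet normal -0.732 0.131 -0.668
outer loop
vertex -2.027 1.262 -0.399
vertex -1.992 2.348 -0.225
vertex -1.362 1.895 -1.004
endloop
endfacet
facet normal 0.587 -0.789 -0.181
outer loop
vertex -2.027 1.262 -0.399
vertex -1.362 1.895 -1.004
vertex -0.448 2.072 1.185
endloop
endfacet
facet normal -0.383 -0.575 0.723
outer loop
vertex -2.767 -0.31 -0.015
vertex -3.555 0.565 0.263
vertex -3.992 -1.026 -1.233
endloop
endfacet
facet normal 0.651 -0.723 -0.230
outer loop
vertex -3.605 -0.445 -1.963
vertex -2.767 -0.31 -0.015
vertex -3.992 -1.026 -1.233
endloop
endfacet
facet normal -0.383 -0.575 0.723
outer loop
vertex -3.992 -1.026 -1.233
vertex -3.555 0.565 0.263
vertex -4.78 -0.151 -0.955
endloop
endfacet
facet normal -0.655 -0.383 -0.652
outer loop
vertex -4.78 -0.151 -0.955
vertex -3.605 -0.445 -1.963
vertex -3.992 -1.026 -1.233
endloop
endfacet
facet normal 0.655 0.383 0.652
outer loop
vertex -2.767 -0.31 -0.015
vertex -3.168 1.146 -0.467
vertex -3.555 0.565 0.263
endloop
endfacet
facet normal 0.651 -0.723 -0.230
outer loop
vertex -2.38 0.271 -0.745
vertex -2.767 -0.31 -0.015
vertex -3.605 -0.445 -1.963
endloop
endfacet
facet normal 0.655 0.383 0.652
outer loop
vertex -2.38 0.271 -0.745
vertex -3.168 1.146 -0.467
vertex -2.767 -0.31 -0.015
endloop
endfacet
facet normal -0.651 0.723 0.230
outer loop
vertex -3.555 0.565 0.263
vertex -3.168 1.146 -0.467
vertex -4.78 -0.151 -0.955
endloop
endfacet
facet normal -0.655 -0.383 -0.652
outer loop
vertex -4.393 0.43 -1.685
vertex -3.605 -0.445 -1.963
vertex -4.78 -0.151 -0.955
endloop
endfacet
facet normal -0.651 0.723 0.230
outer loop
vertex -4.78 -0.151 -0.955
vertex -3.168 1.146 -0.467
vertex -4.393 0.43 -1.685
endloop
endfacet
facet normal 0.383 0.575 -0.723
outer loop
vertex -4.393 0.43 -1.685
vertex -2.38 0.271 -0.745
vertex -3.605 -0.445 -1.963
endloop
endfacet
facet normal 0.383 0.575 -0.723
outer loop
vertex -3.168 1.146 -0.467
vertex -2.38 0.271 -0.745
vertex -4.393 0.43 -1.685
endloop
endfacet

endsolid
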